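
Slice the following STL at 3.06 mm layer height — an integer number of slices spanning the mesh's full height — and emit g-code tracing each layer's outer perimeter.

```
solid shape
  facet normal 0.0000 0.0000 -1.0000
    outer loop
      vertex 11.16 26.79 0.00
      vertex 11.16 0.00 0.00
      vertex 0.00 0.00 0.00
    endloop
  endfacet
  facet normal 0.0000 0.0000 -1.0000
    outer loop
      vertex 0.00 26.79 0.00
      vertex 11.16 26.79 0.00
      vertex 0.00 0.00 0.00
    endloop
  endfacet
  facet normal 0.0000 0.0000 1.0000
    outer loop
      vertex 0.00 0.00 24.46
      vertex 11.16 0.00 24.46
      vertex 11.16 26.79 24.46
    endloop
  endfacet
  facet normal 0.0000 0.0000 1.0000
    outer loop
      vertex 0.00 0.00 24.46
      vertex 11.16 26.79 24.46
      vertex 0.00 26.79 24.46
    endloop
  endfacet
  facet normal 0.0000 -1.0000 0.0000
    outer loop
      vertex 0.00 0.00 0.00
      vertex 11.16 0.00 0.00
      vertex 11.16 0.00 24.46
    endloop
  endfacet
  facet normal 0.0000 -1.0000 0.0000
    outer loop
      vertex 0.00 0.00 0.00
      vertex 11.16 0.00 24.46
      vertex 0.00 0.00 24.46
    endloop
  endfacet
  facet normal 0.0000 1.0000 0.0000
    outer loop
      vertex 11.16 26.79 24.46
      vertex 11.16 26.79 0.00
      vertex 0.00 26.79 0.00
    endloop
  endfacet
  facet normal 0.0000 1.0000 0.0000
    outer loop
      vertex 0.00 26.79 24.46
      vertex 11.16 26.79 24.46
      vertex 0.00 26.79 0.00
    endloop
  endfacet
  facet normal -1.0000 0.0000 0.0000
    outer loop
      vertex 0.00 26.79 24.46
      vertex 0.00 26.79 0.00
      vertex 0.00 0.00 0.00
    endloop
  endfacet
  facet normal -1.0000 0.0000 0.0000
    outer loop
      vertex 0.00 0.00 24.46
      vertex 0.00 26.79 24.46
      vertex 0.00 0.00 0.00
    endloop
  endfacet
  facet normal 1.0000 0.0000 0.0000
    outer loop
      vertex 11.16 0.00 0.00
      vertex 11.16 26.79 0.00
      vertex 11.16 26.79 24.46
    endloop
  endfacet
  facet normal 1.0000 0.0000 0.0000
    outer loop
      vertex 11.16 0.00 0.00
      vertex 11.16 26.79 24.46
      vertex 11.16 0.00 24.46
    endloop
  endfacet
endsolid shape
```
; perimeter-only toolpath
G21 ; units = mm
G90 ; absolute positioning
G28 ; home
; layer 1
G0 Z3.06
G0 X0.00 Y0.00
G1 X11.16 Y0.00
G1 X11.16 Y26.79
G1 X0.00 Y26.79
G1 X0.00 Y0.00
; layer 2
G0 Z6.12
G0 X0.00 Y0.00
G1 X11.16 Y0.00
G1 X11.16 Y26.79
G1 X0.00 Y26.79
G1 X0.00 Y0.00
; layer 3
G0 Z9.17
G0 X0.00 Y0.00
G1 X11.16 Y0.00
G1 X11.16 Y26.79
G1 X0.00 Y26.79
G1 X0.00 Y0.00
; layer 4
G0 Z12.23
G0 X0.00 Y0.00
G1 X11.16 Y0.00
G1 X11.16 Y26.79
G1 X0.00 Y26.79
G1 X0.00 Y0.00
; layer 5
G0 Z15.29
G0 X0.00 Y0.00
G1 X11.16 Y0.00
G1 X11.16 Y26.79
G1 X0.00 Y26.79
G1 X0.00 Y0.00
; layer 6
G0 Z18.34
G0 X0.00 Y0.00
G1 X11.16 Y0.00
G1 X11.16 Y26.79
G1 X0.00 Y26.79
G1 X0.00 Y0.00
; layer 7
G0 Z21.40
G0 X0.00 Y0.00
G1 X11.16 Y0.00
G1 X11.16 Y26.79
G1 X0.00 Y26.79
G1 X0.00 Y0.00
; layer 8
G0 Z24.46
G0 X0.00 Y0.00
G1 X11.16 Y0.00
G1 X11.16 Y26.79
G1 X0.00 Y26.79
G1 X0.00 Y0.00
M2 ; end

The solid is a rectangular box, roughly 11.2 × 26.8 mm footprint and 24.5 mm tall. Slicing at Δz = 3.06 mm — 8 equal slices spanning the solid's height, so layer i sits at z = i·h/8 — gives 8 non-empty perimeters. Each is a 4-segment closed polygon; G0 lifts to the layer z and rapids to the start vertex, then G1 traces the edges.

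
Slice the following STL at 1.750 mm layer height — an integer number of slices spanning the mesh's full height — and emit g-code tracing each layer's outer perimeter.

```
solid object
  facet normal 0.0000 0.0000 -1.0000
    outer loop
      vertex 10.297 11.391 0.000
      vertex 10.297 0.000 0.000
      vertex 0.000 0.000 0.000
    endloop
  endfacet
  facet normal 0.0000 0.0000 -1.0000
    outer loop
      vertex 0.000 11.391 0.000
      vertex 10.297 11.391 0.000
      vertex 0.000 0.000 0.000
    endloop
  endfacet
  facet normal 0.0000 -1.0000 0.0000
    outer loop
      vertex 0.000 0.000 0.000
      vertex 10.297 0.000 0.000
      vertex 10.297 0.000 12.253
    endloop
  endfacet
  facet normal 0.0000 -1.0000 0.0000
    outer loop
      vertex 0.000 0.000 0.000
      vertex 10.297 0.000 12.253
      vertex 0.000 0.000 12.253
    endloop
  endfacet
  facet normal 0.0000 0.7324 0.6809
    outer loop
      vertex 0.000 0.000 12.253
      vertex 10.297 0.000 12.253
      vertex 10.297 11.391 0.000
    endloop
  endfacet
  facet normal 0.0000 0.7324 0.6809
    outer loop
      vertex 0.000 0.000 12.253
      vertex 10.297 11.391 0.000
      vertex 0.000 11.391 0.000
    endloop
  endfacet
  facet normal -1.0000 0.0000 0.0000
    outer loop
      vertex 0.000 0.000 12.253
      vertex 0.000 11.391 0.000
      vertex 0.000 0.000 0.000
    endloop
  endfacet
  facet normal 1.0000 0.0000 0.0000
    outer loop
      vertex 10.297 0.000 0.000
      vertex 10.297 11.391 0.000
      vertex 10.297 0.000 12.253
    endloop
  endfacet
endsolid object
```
; perimeter-only toolpath
G21 ; units = mm
G90 ; absolute positioning
G28 ; home
; layer 1
G0 Z1.750
G0 X0.000 Y0.000
G1 X10.297 Y0.000
G1 X10.297 Y9.764
G1 X0.000 Y9.764
G1 X0.000 Y0.000
; layer 2
G0 Z3.501
G0 X0.000 Y0.000
G1 X10.297 Y0.000
G1 X10.297 Y8.136
G1 X0.000 Y8.136
G1 X0.000 Y0.000
; layer 3
G0 Z5.251
G0 X0.000 Y0.000
G1 X10.297 Y0.000
G1 X10.297 Y6.509
G1 X0.000 Y6.509
G1 X0.000 Y0.000
; layer 4
G0 Z7.002
G0 X0.000 Y0.000
G1 X10.297 Y0.000
G1 X10.297 Y4.882
G1 X0.000 Y4.882
G1 X0.000 Y0.000
; layer 5
G0 Z8.752
G0 X0.000 Y0.000
G1 X10.297 Y0.000
G1 X10.297 Y3.255
G1 X0.000 Y3.255
G1 X0.000 Y0.000
; layer 6
G0 Z10.503
G0 X0.000 Y0.000
G1 X10.297 Y0.000
G1 X10.297 Y1.627
G1 X0.000 Y1.627
G1 X0.000 Y0.000
M2 ; end

The solid is a wedge (ramp): 10.3 × 11.4 mm base, rising to 12.3 mm along the y=0 edge and sloping linearly to z=0 at y=11.4. Slicing at Δz = 1.750 mm — 7 equal slices spanning the solid's height, so layer i sits at z = i·h/7 — gives 6 non-empty perimeters. Each is a 4-segment closed polygon; G0 lifts to the layer z and rapids to the start vertex, then G1 traces the edges. The cross-section shrinks linearly with z (the slice at the apex is degenerate and omitted).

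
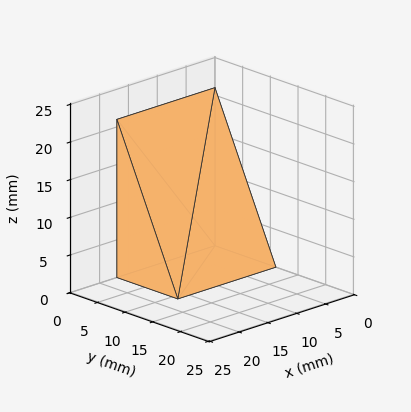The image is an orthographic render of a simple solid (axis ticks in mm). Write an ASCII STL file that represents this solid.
Reading the render: the shape is a wedge (ramp): 17 × 11 mm base, rising to 21 mm along the y=0 edge and sloping linearly to z=0 at y=11 (dimensions read to the nearest mm from the axis ticks). For the STL, each face is triangulated and given an outward normal.

solid part
  facet normal 0.0000 0.0000 -1.0000
    outer loop
      vertex 17.00 11.00 0.00
      vertex 17.00 0.00 0.00
      vertex 0.00 0.00 0.00
    endloop
  endfacet
  facet normal 0.0000 0.0000 -1.0000
    outer loop
      vertex 0.00 11.00 0.00
      vertex 17.00 11.00 0.00
      vertex 0.00 0.00 0.00
    endloop
  endfacet
  facet normal 0.0000 -1.0000 0.0000
    outer loop
      vertex 0.00 0.00 0.00
      vertex 17.00 0.00 0.00
      vertex 17.00 0.00 21.00
    endloop
  endfacet
  facet normal 0.0000 -1.0000 0.0000
    outer loop
      vertex 0.00 0.00 0.00
      vertex 17.00 0.00 21.00
      vertex 0.00 0.00 21.00
    endloop
  endfacet
  facet normal 0.0000 0.8858 0.4640
    outer loop
      vertex 0.00 0.00 21.00
      vertex 17.00 0.00 21.00
      vertex 17.00 11.00 0.00
    endloop
  endfacet
  facet normal 0.0000 0.8858 0.4640
    outer loop
      vertex 0.00 0.00 21.00
      vertex 17.00 11.00 0.00
      vertex 0.00 11.00 0.00
    endloop
  endfacet
  facet normal -1.0000 0.0000 0.0000
    outer loop
      vertex 0.00 0.00 21.00
      vertex 0.00 11.00 0.00
      vertex 0.00 0.00 0.00
    endloop
  endfacet
  facet normal 1.0000 0.0000 0.0000
    outer loop
      vertex 17.00 0.00 0.00
      vertex 17.00 11.00 0.00
      vertex 17.00 0.00 21.00
    endloop
  endfacet
endsolid part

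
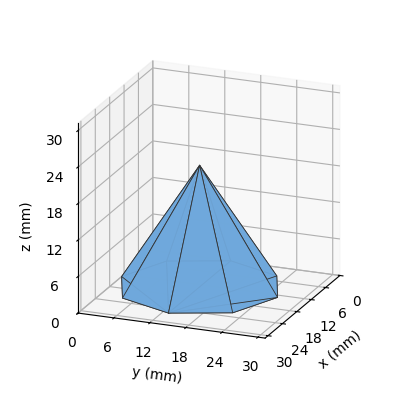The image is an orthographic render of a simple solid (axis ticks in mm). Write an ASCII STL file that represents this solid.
Reading the render: the shape is a regular 8-sided pyramid, base circumscribed radius ≈ 13 mm, apex at z ≈ 20 mm (dimensions read to the nearest mm from the axis ticks). For the STL, each face is triangulated and given an outward normal.

solid part
  facet normal 0.0000 0.0000 -1.0000
    outer loop
      vertex 13.000 26.000 0.000
      vertex 22.192 22.192 0.000
      vertex 26.000 13.000 0.000
    endloop
  endfacet
  facet normal 0.0000 0.0000 -1.0000
    outer loop
      vertex 3.808 22.192 0.000
      vertex 13.000 26.000 0.000
      vertex 26.000 13.000 0.000
    endloop
  endfacet
  facet normal 0.0000 0.0000 -1.0000
    outer loop
      vertex 0.000 13.000 0.000
      vertex 3.808 22.192 0.000
      vertex 26.000 13.000 0.000
    endloop
  endfacet
  facet normal 0.0000 0.0000 -1.0000
    outer loop
      vertex 3.808 3.808 0.000
      vertex 0.000 13.000 0.000
      vertex 26.000 13.000 0.000
    endloop
  endfacet
  facet normal 0.0000 0.0000 -1.0000
    outer loop
      vertex 13.000 0.000 0.000
      vertex 3.808 3.808 0.000
      vertex 26.000 13.000 0.000
    endloop
  endfacet
  facet normal 0.0000 0.0000 -1.0000
    outer loop
      vertex 22.192 3.808 0.000
      vertex 13.000 0.000 0.000
      vertex 26.000 13.000 0.000
    endloop
  endfacet
  facet normal 0.7920 0.3281 0.5148
    outer loop
      vertex 26.000 13.000 0.000
      vertex 22.192 22.192 0.000
      vertex 13.000 13.000 20.000
    endloop
  endfacet
  facet normal 0.3281 0.7920 0.5148
    outer loop
      vertex 22.192 22.192 0.000
      vertex 13.000 26.000 0.000
      vertex 13.000 13.000 20.000
    endloop
  endfacet
  facet normal -0.3281 0.7920 0.5148
    outer loop
      vertex 13.000 26.000 0.000
      vertex 3.808 22.192 0.000
      vertex 13.000 13.000 20.000
    endloop
  endfacet
  facet normal -0.7920 0.3281 0.5148
    outer loop
      vertex 3.808 22.192 0.000
      vertex 0.000 13.000 0.000
      vertex 13.000 13.000 20.000
    endloop
  endfacet
  facet normal -0.7920 -0.3281 0.5148
    outer loop
      vertex 0.000 13.000 0.000
      vertex 3.808 3.808 0.000
      vertex 13.000 13.000 20.000
    endloop
  endfacet
  facet normal -0.3281 -0.7920 0.5148
    outer loop
      vertex 3.808 3.808 0.000
      vertex 13.000 0.000 0.000
      vertex 13.000 13.000 20.000
    endloop
  endfacet
  facet normal 0.3281 -0.7920 0.5148
    outer loop
      vertex 13.000 0.000 0.000
      vertex 22.192 3.808 0.000
      vertex 13.000 13.000 20.000
    endloop
  endfacet
  facet normal 0.7920 -0.3281 0.5148
    outer loop
      vertex 22.192 3.808 0.000
      vertex 26.000 13.000 0.000
      vertex 13.000 13.000 20.000
    endloop
  endfacet
endsolid part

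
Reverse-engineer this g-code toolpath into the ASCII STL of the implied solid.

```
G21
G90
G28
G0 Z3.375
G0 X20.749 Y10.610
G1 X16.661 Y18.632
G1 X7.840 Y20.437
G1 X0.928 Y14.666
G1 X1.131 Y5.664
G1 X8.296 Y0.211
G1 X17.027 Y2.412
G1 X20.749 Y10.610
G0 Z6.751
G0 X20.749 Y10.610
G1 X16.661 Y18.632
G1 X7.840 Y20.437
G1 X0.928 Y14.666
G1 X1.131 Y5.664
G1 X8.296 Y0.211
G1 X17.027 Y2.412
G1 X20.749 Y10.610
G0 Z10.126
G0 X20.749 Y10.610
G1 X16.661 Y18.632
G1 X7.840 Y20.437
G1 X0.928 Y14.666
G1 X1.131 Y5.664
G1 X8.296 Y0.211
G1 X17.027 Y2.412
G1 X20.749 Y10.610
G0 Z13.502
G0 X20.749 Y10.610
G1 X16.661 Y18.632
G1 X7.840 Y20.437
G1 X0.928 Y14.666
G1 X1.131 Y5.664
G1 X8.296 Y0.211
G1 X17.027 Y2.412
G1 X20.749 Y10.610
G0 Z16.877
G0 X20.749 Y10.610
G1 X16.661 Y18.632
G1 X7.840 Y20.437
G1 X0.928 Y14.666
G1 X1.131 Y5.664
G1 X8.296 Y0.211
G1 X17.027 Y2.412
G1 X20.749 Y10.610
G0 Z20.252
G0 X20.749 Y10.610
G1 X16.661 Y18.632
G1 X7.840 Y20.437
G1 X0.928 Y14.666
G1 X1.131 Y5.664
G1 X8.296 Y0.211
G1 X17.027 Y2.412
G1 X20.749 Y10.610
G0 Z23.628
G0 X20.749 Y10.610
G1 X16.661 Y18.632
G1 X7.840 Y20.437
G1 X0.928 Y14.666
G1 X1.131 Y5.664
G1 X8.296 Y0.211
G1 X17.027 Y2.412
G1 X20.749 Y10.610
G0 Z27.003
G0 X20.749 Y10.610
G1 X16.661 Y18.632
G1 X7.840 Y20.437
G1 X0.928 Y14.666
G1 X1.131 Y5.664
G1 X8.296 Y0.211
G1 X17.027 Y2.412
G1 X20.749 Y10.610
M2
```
solid part
  facet normal 0.0000 0.0000 -1.0000
    outer loop
      vertex 7.840 20.437 0.000
      vertex 16.661 18.632 0.000
      vertex 20.749 10.610 0.000
    endloop
  endfacet
  facet normal 0.0000 0.0000 -1.0000
    outer loop
      vertex 0.928 14.666 0.000
      vertex 7.840 20.437 0.000
      vertex 20.749 10.610 0.000
    endloop
  endfacet
  facet normal 0.0000 0.0000 -1.0000
    outer loop
      vertex 1.131 5.664 0.000
      vertex 0.928 14.666 0.000
      vertex 20.749 10.610 0.000
    endloop
  endfacet
  facet normal 0.0000 0.0000 -1.0000
    outer loop
      vertex 8.296 0.211 0.000
      vertex 1.131 5.664 0.000
      vertex 20.749 10.610 0.000
    endloop
  endfacet
  facet normal 0.0000 0.0000 -1.0000
    outer loop
      vertex 17.027 2.412 0.000
      vertex 8.296 0.211 0.000
      vertex 20.749 10.610 0.000
    endloop
  endfacet
  facet normal 0.0000 0.0000 1.0000
    outer loop
      vertex 20.749 10.610 27.003
      vertex 16.661 18.632 27.003
      vertex 7.840 20.437 27.003
    endloop
  endfacet
  facet normal 0.0000 0.0000 1.0000
    outer loop
      vertex 20.749 10.610 27.003
      vertex 7.840 20.437 27.003
      vertex 0.928 14.666 27.003
    endloop
  endfacet
  facet normal 0.0000 0.0000 1.0000
    outer loop
      vertex 20.749 10.610 27.003
      vertex 0.928 14.666 27.003
      vertex 1.131 5.664 27.003
    endloop
  endfacet
  facet normal 0.0000 0.0000 1.0000
    outer loop
      vertex 20.749 10.610 27.003
      vertex 1.131 5.664 27.003
      vertex 8.296 0.211 27.003
    endloop
  endfacet
  facet normal 0.0000 0.0000 1.0000
    outer loop
      vertex 20.749 10.610 27.003
      vertex 8.296 0.211 27.003
      vertex 17.027 2.412 27.003
    endloop
  endfacet
  facet normal 0.8910 0.4540 0.0000
    outer loop
      vertex 20.749 10.610 0.000
      vertex 16.661 18.632 0.000
      vertex 16.661 18.632 27.003
    endloop
  endfacet
  facet normal 0.8910 0.4540 0.0000
    outer loop
      vertex 20.749 10.610 0.000
      vertex 16.661 18.632 27.003
      vertex 20.749 10.610 27.003
    endloop
  endfacet
  facet normal 0.2005 0.9797 0.0000
    outer loop
      vertex 16.661 18.632 0.000
      vertex 7.840 20.437 0.000
      vertex 7.840 20.437 27.003
    endloop
  endfacet
  facet normal 0.2005 0.9797 0.0000
    outer loop
      vertex 16.661 18.632 0.000
      vertex 7.840 20.437 27.003
      vertex 16.661 18.632 27.003
    endloop
  endfacet
  facet normal -0.6409 0.7676 0.0000
    outer loop
      vertex 7.840 20.437 0.000
      vertex 0.928 14.666 0.000
      vertex 0.928 14.666 27.003
    endloop
  endfacet
  facet normal -0.6409 0.7676 0.0000
    outer loop
      vertex 7.840 20.437 0.000
      vertex 0.928 14.666 27.003
      vertex 7.840 20.437 27.003
    endloop
  endfacet
  facet normal -0.9997 -0.0225 0.0000
    outer loop
      vertex 0.928 14.666 0.000
      vertex 1.131 5.664 0.000
      vertex 1.131 5.664 27.003
    endloop
  endfacet
  facet normal -0.9997 -0.0225 0.0000
    outer loop
      vertex 0.928 14.666 0.000
      vertex 1.131 5.664 27.003
      vertex 0.928 14.666 27.003
    endloop
  endfacet
  facet normal -0.6056 -0.7958 0.0000
    outer loop
      vertex 1.131 5.664 0.000
      vertex 8.296 0.211 0.000
      vertex 8.296 0.211 27.003
    endloop
  endfacet
  facet normal -0.6056 -0.7958 0.0000
    outer loop
      vertex 1.131 5.664 0.000
      vertex 8.296 0.211 27.003
      vertex 1.131 5.664 27.003
    endloop
  endfacet
  facet normal 0.2444 -0.9697 0.0000
    outer loop
      vertex 8.296 0.211 0.000
      vertex 17.027 2.412 0.000
      vertex 17.027 2.412 27.003
    endloop
  endfacet
  facet normal 0.2444 -0.9697 0.0000
    outer loop
      vertex 8.296 0.211 0.000
      vertex 17.027 2.412 27.003
      vertex 8.296 0.211 27.003
    endloop
  endfacet
  facet normal 0.9105 -0.4134 0.0000
    outer loop
      vertex 17.027 2.412 0.000
      vertex 20.749 10.610 0.000
      vertex 20.749 10.610 27.003
    endloop
  endfacet
  facet normal 0.9105 -0.4134 0.0000
    outer loop
      vertex 17.027 2.412 0.000
      vertex 20.749 10.610 27.003
      vertex 17.027 2.412 27.003
    endloop
  endfacet
endsolid part

The G0 Z moves step by Δz≈3.375 mm. Every layer's G1 loop is the same polygon, so the solid is a straight extrusion of it from z=0 to z≈27. Closing with flat bottom and top caps and triangulating gives 24 facets — a regular 7-sided prism (a cylinder approximated with 7 flat sides), circumscribed radius ≈ 10.4 mm, height ≈ 27 mm.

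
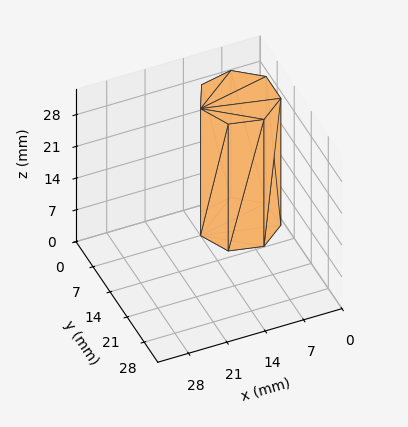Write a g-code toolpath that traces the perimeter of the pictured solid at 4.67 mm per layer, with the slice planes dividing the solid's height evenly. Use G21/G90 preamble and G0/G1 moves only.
Reading the render: the shape is a regular 7-sided prism (a cylinder approximated with 7 flat sides), circumscribed radius ≈ 7 mm, height ≈ 28 mm (dimensions read to the nearest mm from the axis ticks). For the g-code, the solid's height is divided into equal slices at the stated Δz and each level perimeter traced with G1 moves after a G0 lift.

; perimeter-only toolpath
G21 ; units = mm
G90 ; absolute positioning
G28 ; home
; layer 1
G0 Z4.67
G0 X14.00 Y7.00
G1 X11.36 Y12.47
G1 X5.44 Y13.82
G1 X0.69 Y10.04
G1 X0.69 Y3.96
G1 X5.44 Y0.18
G1 X11.36 Y1.53
G1 X14.00 Y7.00
; layer 2
G0 Z9.33
G0 X14.00 Y7.00
G1 X11.36 Y12.47
G1 X5.44 Y13.82
G1 X0.69 Y10.04
G1 X0.69 Y3.96
G1 X5.44 Y0.18
G1 X11.36 Y1.53
G1 X14.00 Y7.00
; layer 3
G0 Z14.00
G0 X14.00 Y7.00
G1 X11.36 Y12.47
G1 X5.44 Y13.82
G1 X0.69 Y10.04
G1 X0.69 Y3.96
G1 X5.44 Y0.18
G1 X11.36 Y1.53
G1 X14.00 Y7.00
; layer 4
G0 Z18.67
G0 X14.00 Y7.00
G1 X11.36 Y12.47
G1 X5.44 Y13.82
G1 X0.69 Y10.04
G1 X0.69 Y3.96
G1 X5.44 Y0.18
G1 X11.36 Y1.53
G1 X14.00 Y7.00
; layer 5
G0 Z23.33
G0 X14.00 Y7.00
G1 X11.36 Y12.47
G1 X5.44 Y13.82
G1 X0.69 Y10.04
G1 X0.69 Y3.96
G1 X5.44 Y0.18
G1 X11.36 Y1.53
G1 X14.00 Y7.00
; layer 6
G0 Z28.00
G0 X14.00 Y7.00
G1 X11.36 Y12.47
G1 X5.44 Y13.82
G1 X0.69 Y10.04
G1 X0.69 Y3.96
G1 X5.44 Y0.18
G1 X11.36 Y1.53
G1 X14.00 Y7.00
M2 ; end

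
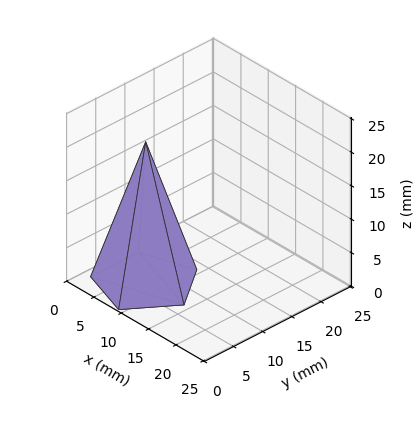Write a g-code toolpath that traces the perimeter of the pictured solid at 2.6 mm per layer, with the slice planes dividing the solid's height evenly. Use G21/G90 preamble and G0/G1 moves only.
Reading the render: the shape is a regular 5-sided pyramid, base circumscribed radius ≈ 7 mm, apex at z ≈ 21 mm (dimensions read to the nearest mm from the axis ticks). For the g-code, the solid's height is divided into equal slices at the stated Δz and each level perimeter traced with G1 moves after a G0 lift.

; perimeter-only toolpath
G21 ; units = mm
G90 ; absolute positioning
G28 ; home
; layer 1
G0 Z2.6
G0 X13.1 Y7.0
G1 X8.9 Y12.9
G1 X2.0 Y10.6
G1 X2.0 Y3.4
G1 X8.9 Y1.1
G1 X13.1 Y7.0
; layer 2
G0 Z5.2
G0 X12.2 Y7.0
G1 X8.6 Y12.0
G1 X2.7 Y10.1
G1 X2.7 Y3.9
G1 X8.6 Y2.0
G1 X12.2 Y7.0
; layer 3
G0 Z7.9
G0 X11.4 Y7.0
G1 X8.4 Y11.2
G1 X3.4 Y9.6
G1 X3.4 Y4.4
G1 X8.4 Y2.8
G1 X11.4 Y7.0
; layer 4
G0 Z10.5
G0 X10.5 Y7.0
G1 X8.1 Y10.3
G1 X4.2 Y9.1
G1 X4.2 Y5.0
G1 X8.1 Y3.6
G1 X10.5 Y7.0
; layer 5
G0 Z13.1
G0 X9.6 Y7.0
G1 X7.8 Y9.5
G1 X4.9 Y8.5
G1 X4.9 Y5.5
G1 X7.8 Y4.5
G1 X9.6 Y7.0
; layer 6
G0 Z15.8
G0 X8.8 Y7.0
G1 X7.5 Y8.7
G1 X5.6 Y8.0
G1 X5.6 Y6.0
G1 X7.5 Y5.3
G1 X8.8 Y7.0
; layer 7
G0 Z18.4
G0 X7.9 Y7.0
G1 X7.3 Y7.8
G1 X6.3 Y7.5
G1 X6.3 Y6.5
G1 X7.3 Y6.2
G1 X7.9 Y7.0
M2 ; end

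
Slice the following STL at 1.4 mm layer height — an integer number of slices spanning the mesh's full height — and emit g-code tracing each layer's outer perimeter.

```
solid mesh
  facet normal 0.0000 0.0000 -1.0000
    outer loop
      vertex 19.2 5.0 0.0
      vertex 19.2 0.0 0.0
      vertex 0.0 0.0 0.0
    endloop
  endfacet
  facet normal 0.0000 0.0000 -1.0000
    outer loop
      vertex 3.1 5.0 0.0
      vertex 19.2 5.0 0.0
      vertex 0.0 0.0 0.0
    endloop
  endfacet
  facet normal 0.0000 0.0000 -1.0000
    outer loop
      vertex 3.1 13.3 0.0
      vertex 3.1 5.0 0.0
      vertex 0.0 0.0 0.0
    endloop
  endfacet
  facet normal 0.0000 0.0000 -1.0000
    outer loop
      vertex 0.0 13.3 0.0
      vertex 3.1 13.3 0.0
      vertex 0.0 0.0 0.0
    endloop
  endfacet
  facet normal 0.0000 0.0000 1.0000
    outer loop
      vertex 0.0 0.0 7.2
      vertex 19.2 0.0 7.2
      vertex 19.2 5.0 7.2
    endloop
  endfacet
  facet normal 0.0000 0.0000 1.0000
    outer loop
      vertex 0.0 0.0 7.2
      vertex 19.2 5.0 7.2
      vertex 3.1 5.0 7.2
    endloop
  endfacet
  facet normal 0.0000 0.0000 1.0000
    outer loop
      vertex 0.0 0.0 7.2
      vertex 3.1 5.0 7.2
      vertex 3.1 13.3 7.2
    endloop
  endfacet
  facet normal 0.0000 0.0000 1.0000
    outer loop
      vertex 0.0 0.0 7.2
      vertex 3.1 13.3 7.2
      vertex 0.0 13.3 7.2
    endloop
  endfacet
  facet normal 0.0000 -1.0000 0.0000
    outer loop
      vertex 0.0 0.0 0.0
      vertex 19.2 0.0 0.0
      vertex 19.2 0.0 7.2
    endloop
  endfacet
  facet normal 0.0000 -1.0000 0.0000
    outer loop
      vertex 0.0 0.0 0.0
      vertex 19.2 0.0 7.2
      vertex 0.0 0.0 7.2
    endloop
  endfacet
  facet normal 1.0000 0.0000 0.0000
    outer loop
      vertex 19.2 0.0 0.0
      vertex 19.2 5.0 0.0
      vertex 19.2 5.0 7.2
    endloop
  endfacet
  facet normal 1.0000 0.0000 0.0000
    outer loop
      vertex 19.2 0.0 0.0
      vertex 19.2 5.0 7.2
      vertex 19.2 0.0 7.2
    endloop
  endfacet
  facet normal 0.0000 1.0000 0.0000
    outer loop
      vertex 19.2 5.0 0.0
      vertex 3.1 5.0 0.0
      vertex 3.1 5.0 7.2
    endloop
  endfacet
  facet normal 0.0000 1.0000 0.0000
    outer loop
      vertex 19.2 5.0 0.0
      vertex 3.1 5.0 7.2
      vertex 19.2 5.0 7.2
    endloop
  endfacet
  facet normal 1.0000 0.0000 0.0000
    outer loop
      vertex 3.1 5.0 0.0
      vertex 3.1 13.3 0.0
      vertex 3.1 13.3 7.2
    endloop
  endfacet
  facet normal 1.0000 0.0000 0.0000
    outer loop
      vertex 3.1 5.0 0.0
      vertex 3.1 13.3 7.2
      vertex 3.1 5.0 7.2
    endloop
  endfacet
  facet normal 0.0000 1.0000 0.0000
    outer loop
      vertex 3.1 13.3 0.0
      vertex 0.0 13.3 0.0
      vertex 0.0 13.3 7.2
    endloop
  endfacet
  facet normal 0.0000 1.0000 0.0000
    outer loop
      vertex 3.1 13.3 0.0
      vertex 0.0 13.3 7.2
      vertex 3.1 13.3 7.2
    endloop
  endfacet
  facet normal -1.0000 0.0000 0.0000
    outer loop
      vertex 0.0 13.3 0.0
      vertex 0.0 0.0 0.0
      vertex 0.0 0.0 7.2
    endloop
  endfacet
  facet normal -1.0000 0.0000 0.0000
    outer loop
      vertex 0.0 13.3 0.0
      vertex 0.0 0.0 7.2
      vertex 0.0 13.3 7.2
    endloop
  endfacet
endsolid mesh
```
; perimeter-only toolpath
G21 ; units = mm
G90 ; absolute positioning
G28 ; home
; layer 1
G0 Z1.4
G0 X0.0 Y0.0
G1 X19.2 Y0.0
G1 X19.2 Y5.0
G1 X3.1 Y5.0
G1 X3.1 Y13.3
G1 X0.0 Y13.3
G1 X0.0 Y0.0
; layer 2
G0 Z2.9
G0 X0.0 Y0.0
G1 X19.2 Y0.0
G1 X19.2 Y5.0
G1 X3.1 Y5.0
G1 X3.1 Y13.3
G1 X0.0 Y13.3
G1 X0.0 Y0.0
; layer 3
G0 Z4.3
G0 X0.0 Y0.0
G1 X19.2 Y0.0
G1 X19.2 Y5.0
G1 X3.1 Y5.0
G1 X3.1 Y13.3
G1 X0.0 Y13.3
G1 X0.0 Y0.0
; layer 4
G0 Z5.8
G0 X0.0 Y0.0
G1 X19.2 Y0.0
G1 X19.2 Y5.0
G1 X3.1 Y5.0
G1 X3.1 Y13.3
G1 X0.0 Y13.3
G1 X0.0 Y0.0
; layer 5
G0 Z7.2
G0 X0.0 Y0.0
G1 X19.2 Y0.0
G1 X19.2 Y5.0
G1 X3.1 Y5.0
G1 X3.1 Y13.3
G1 X0.0 Y13.3
G1 X0.0 Y0.0
M2 ; end

The solid is an L-shaped prism: outer 19.2 × 13.3 mm, arm thicknesses ≈ 5 mm (horizontal) and 3.1 mm (vertical), extruded 7.2 mm in z. Slicing at Δz = 1.4 mm — 5 equal slices spanning the solid's height, so layer i sits at z = i·h/5 — gives 5 non-empty perimeters. Each is a 6-segment closed polygon; G0 lifts to the layer z and rapids to the start vertex, then G1 traces the edges.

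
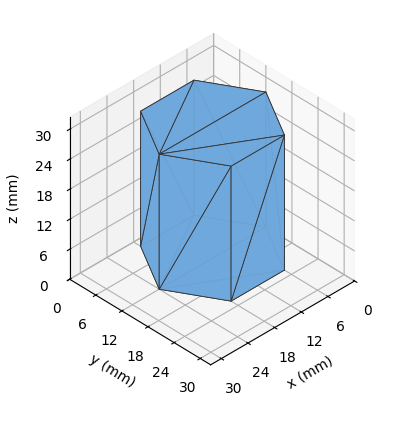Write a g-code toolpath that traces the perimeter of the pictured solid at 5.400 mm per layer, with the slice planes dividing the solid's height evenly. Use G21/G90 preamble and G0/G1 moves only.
Reading the render: the shape is a regular 6-sided prism (a cylinder approximated with 6 flat sides), circumscribed radius ≈ 12 mm, height ≈ 27 mm (dimensions read to the nearest mm from the axis ticks). For the g-code, the solid's height is divided into equal slices at the stated Δz and each level perimeter traced with G1 moves after a G0 lift.

; perimeter-only toolpath
G21 ; units = mm
G90 ; absolute positioning
G28 ; home
; layer 1
G0 Z5.400
G0 X24.000 Y12.000
G1 X18.000 Y22.392
G1 X6.000 Y22.392
G1 X0.000 Y12.000
G1 X6.000 Y1.608
G1 X18.000 Y1.608
G1 X24.000 Y12.000
; layer 2
G0 Z10.800
G0 X24.000 Y12.000
G1 X18.000 Y22.392
G1 X6.000 Y22.392
G1 X0.000 Y12.000
G1 X6.000 Y1.608
G1 X18.000 Y1.608
G1 X24.000 Y12.000
; layer 3
G0 Z16.200
G0 X24.000 Y12.000
G1 X18.000 Y22.392
G1 X6.000 Y22.392
G1 X0.000 Y12.000
G1 X6.000 Y1.608
G1 X18.000 Y1.608
G1 X24.000 Y12.000
; layer 4
G0 Z21.600
G0 X24.000 Y12.000
G1 X18.000 Y22.392
G1 X6.000 Y22.392
G1 X0.000 Y12.000
G1 X6.000 Y1.608
G1 X18.000 Y1.608
G1 X24.000 Y12.000
; layer 5
G0 Z27.000
G0 X24.000 Y12.000
G1 X18.000 Y22.392
G1 X6.000 Y22.392
G1 X0.000 Y12.000
G1 X6.000 Y1.608
G1 X18.000 Y1.608
G1 X24.000 Y12.000
M2 ; end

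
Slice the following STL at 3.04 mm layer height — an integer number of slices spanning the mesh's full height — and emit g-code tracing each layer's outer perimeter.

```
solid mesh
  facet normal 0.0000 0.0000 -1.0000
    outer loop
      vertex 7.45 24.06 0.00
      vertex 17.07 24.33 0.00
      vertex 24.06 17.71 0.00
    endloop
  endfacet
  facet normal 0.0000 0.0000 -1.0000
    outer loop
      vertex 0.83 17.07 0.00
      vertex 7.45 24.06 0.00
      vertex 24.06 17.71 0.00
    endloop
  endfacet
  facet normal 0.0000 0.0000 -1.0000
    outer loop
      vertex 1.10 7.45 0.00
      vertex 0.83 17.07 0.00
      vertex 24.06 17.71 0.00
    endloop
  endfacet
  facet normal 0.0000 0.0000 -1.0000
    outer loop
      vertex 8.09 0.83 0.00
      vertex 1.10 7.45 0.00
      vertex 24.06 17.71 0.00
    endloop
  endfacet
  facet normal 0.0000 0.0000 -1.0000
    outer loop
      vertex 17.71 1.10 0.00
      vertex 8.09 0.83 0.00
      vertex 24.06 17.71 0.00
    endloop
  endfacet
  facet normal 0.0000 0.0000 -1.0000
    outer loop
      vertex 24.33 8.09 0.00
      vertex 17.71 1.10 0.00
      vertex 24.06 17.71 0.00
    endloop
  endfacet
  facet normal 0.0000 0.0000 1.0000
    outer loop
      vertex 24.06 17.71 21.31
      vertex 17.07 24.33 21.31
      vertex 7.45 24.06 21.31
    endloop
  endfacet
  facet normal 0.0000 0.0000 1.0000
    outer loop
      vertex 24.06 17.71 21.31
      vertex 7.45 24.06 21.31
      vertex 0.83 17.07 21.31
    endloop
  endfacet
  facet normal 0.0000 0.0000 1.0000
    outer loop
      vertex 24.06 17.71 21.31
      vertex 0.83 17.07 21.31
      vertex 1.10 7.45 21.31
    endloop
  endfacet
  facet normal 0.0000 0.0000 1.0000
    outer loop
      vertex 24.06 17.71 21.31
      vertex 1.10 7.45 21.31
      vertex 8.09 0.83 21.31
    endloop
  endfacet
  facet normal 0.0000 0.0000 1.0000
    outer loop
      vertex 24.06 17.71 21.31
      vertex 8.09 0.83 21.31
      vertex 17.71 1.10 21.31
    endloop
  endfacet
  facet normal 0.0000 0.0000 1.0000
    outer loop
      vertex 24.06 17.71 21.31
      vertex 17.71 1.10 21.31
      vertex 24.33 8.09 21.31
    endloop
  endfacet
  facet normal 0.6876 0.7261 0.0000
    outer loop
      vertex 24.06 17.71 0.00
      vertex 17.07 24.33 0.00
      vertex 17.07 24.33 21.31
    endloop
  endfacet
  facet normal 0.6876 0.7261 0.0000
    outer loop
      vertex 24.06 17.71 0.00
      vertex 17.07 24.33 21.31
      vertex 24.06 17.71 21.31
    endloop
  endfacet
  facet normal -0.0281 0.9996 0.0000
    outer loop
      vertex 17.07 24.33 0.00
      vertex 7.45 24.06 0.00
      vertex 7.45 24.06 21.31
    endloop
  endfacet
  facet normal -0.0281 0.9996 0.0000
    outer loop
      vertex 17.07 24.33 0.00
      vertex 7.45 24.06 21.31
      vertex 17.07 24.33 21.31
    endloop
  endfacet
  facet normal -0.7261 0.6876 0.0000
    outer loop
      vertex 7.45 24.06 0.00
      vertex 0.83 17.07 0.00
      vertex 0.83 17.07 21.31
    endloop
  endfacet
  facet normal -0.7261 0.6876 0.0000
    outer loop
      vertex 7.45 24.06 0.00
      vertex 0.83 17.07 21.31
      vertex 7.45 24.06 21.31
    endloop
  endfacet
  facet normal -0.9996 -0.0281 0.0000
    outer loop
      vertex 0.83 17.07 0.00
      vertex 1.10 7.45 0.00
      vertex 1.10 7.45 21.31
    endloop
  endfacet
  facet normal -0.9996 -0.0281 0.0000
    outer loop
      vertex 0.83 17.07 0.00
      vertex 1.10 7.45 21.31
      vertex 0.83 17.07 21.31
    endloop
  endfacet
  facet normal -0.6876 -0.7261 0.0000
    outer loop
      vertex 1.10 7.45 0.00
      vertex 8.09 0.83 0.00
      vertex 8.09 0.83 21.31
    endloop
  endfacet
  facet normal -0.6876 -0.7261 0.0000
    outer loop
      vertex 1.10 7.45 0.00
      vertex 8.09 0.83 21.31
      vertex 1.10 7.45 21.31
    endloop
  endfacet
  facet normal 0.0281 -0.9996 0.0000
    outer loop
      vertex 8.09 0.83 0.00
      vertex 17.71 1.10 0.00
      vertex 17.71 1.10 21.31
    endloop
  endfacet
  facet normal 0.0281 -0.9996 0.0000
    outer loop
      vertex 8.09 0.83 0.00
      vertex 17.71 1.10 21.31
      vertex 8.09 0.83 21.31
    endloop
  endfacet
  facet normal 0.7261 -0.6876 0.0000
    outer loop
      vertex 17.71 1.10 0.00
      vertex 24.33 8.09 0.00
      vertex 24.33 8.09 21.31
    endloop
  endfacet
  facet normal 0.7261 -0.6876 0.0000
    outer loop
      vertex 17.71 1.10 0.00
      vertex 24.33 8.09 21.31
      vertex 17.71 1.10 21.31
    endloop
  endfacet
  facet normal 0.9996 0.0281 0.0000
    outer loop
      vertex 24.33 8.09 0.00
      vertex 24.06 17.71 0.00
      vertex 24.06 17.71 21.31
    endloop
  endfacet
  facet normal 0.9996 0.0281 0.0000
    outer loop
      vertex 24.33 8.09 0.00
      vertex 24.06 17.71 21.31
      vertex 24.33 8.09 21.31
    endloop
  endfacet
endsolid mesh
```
; perimeter-only toolpath
G21 ; units = mm
G90 ; absolute positioning
G28 ; home
; layer 1
G0 Z3.04
G0 X24.06 Y17.71
G1 X17.07 Y24.33
G1 X7.45 Y24.06
G1 X0.83 Y17.07
G1 X1.10 Y7.45
G1 X8.09 Y0.83
G1 X17.71 Y1.10
G1 X24.33 Y8.09
G1 X24.06 Y17.71
; layer 2
G0 Z6.09
G0 X24.06 Y17.71
G1 X17.07 Y24.33
G1 X7.45 Y24.06
G1 X0.83 Y17.07
G1 X1.10 Y7.45
G1 X8.09 Y0.83
G1 X17.71 Y1.10
G1 X24.33 Y8.09
G1 X24.06 Y17.71
; layer 3
G0 Z9.13
G0 X24.06 Y17.71
G1 X17.07 Y24.33
G1 X7.45 Y24.06
G1 X0.83 Y17.07
G1 X1.10 Y7.45
G1 X8.09 Y0.83
G1 X17.71 Y1.10
G1 X24.33 Y8.09
G1 X24.06 Y17.71
; layer 4
G0 Z12.18
G0 X24.06 Y17.71
G1 X17.07 Y24.33
G1 X7.45 Y24.06
G1 X0.83 Y17.07
G1 X1.10 Y7.45
G1 X8.09 Y0.83
G1 X17.71 Y1.10
G1 X24.33 Y8.09
G1 X24.06 Y17.71
; layer 5
G0 Z15.22
G0 X24.06 Y17.71
G1 X17.07 Y24.33
G1 X7.45 Y24.06
G1 X0.83 Y17.07
G1 X1.10 Y7.45
G1 X8.09 Y0.83
G1 X17.71 Y1.10
G1 X24.33 Y8.09
G1 X24.06 Y17.71
; layer 6
G0 Z18.27
G0 X24.06 Y17.71
G1 X17.07 Y24.33
G1 X7.45 Y24.06
G1 X0.83 Y17.07
G1 X1.10 Y7.45
G1 X8.09 Y0.83
G1 X17.71 Y1.10
G1 X24.33 Y8.09
G1 X24.06 Y17.71
; layer 7
G0 Z21.31
G0 X24.06 Y17.71
G1 X17.07 Y24.33
G1 X7.45 Y24.06
G1 X0.83 Y17.07
G1 X1.10 Y7.45
G1 X8.09 Y0.83
G1 X17.71 Y1.10
G1 X24.33 Y8.09
G1 X24.06 Y17.71
M2 ; end

The solid is a regular 8-sided prism (a cylinder approximated with 8 flat sides), circumscribed radius ≈ 12.6 mm, height ≈ 21.3 mm. Slicing at Δz = 3.04 mm — 7 equal slices spanning the solid's height, so layer i sits at z = i·h/7 — gives 7 non-empty perimeters. Each is a 8-segment closed polygon; G0 lifts to the layer z and rapids to the start vertex, then G1 traces the edges.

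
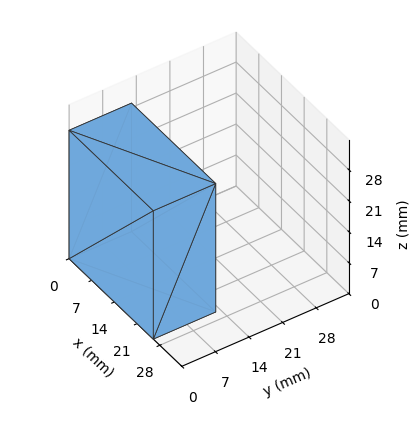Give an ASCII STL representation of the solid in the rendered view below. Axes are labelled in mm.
Reading the render: the shape is a rectangular box, roughly 26 × 13 mm footprint and 29 mm tall (dimensions read to the nearest mm from the axis ticks). For the STL, each face is triangulated and given an outward normal.

solid part
  facet normal 0.0000 0.0000 -1.0000
    outer loop
      vertex 26.00 13.00 0.00
      vertex 26.00 0.00 0.00
      vertex 0.00 0.00 0.00
    endloop
  endfacet
  facet normal 0.0000 0.0000 -1.0000
    outer loop
      vertex 0.00 13.00 0.00
      vertex 26.00 13.00 0.00
      vertex 0.00 0.00 0.00
    endloop
  endfacet
  facet normal 0.0000 0.0000 1.0000
    outer loop
      vertex 0.00 0.00 29.00
      vertex 26.00 0.00 29.00
      vertex 26.00 13.00 29.00
    endloop
  endfacet
  facet normal 0.0000 0.0000 1.0000
    outer loop
      vertex 0.00 0.00 29.00
      vertex 26.00 13.00 29.00
      vertex 0.00 13.00 29.00
    endloop
  endfacet
  facet normal 0.0000 -1.0000 0.0000
    outer loop
      vertex 0.00 0.00 0.00
      vertex 26.00 0.00 0.00
      vertex 26.00 0.00 29.00
    endloop
  endfacet
  facet normal 0.0000 -1.0000 0.0000
    outer loop
      vertex 0.00 0.00 0.00
      vertex 26.00 0.00 29.00
      vertex 0.00 0.00 29.00
    endloop
  endfacet
  facet normal 0.0000 1.0000 0.0000
    outer loop
      vertex 26.00 13.00 29.00
      vertex 26.00 13.00 0.00
      vertex 0.00 13.00 0.00
    endloop
  endfacet
  facet normal 0.0000 1.0000 0.0000
    outer loop
      vertex 0.00 13.00 29.00
      vertex 26.00 13.00 29.00
      vertex 0.00 13.00 0.00
    endloop
  endfacet
  facet normal -1.0000 0.0000 0.0000
    outer loop
      vertex 0.00 13.00 29.00
      vertex 0.00 13.00 0.00
      vertex 0.00 0.00 0.00
    endloop
  endfacet
  facet normal -1.0000 0.0000 0.0000
    outer loop
      vertex 0.00 0.00 29.00
      vertex 0.00 13.00 29.00
      vertex 0.00 0.00 0.00
    endloop
  endfacet
  facet normal 1.0000 0.0000 0.0000
    outer loop
      vertex 26.00 0.00 0.00
      vertex 26.00 13.00 0.00
      vertex 26.00 13.00 29.00
    endloop
  endfacet
  facet normal 1.0000 0.0000 0.0000
    outer loop
      vertex 26.00 0.00 0.00
      vertex 26.00 13.00 29.00
      vertex 26.00 0.00 29.00
    endloop
  endfacet
endsolid part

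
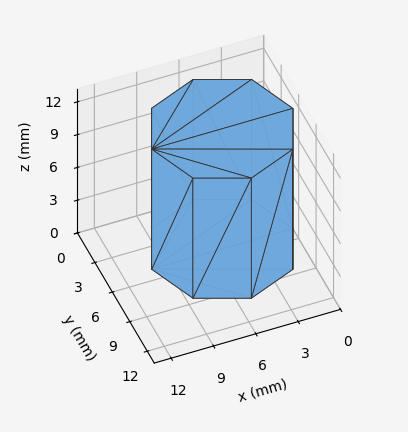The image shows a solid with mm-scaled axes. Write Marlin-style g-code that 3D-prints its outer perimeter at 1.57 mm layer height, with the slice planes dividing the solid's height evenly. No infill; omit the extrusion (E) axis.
Reading the render: the shape is a regular 8-sided prism (a cylinder approximated with 8 flat sides), circumscribed radius ≈ 5 mm, height ≈ 11 mm (dimensions read to the nearest mm from the axis ticks). For the g-code, the solid's height is divided into equal slices at the stated Δz and each level perimeter traced with G1 moves after a G0 lift.

; perimeter-only toolpath
G21 ; units = mm
G90 ; absolute positioning
G28 ; home
; layer 1
G0 Z1.57
G0 X10.00 Y5.00
G1 X8.54 Y8.54
G1 X5.00 Y10.00
G1 X1.46 Y8.54
G1 X0.00 Y5.00
G1 X1.46 Y1.46
G1 X5.00 Y0.00
G1 X8.54 Y1.46
G1 X10.00 Y5.00
; layer 2
G0 Z3.14
G0 X10.00 Y5.00
G1 X8.54 Y8.54
G1 X5.00 Y10.00
G1 X1.46 Y8.54
G1 X0.00 Y5.00
G1 X1.46 Y1.46
G1 X5.00 Y0.00
G1 X8.54 Y1.46
G1 X10.00 Y5.00
; layer 3
G0 Z4.71
G0 X10.00 Y5.00
G1 X8.54 Y8.54
G1 X5.00 Y10.00
G1 X1.46 Y8.54
G1 X0.00 Y5.00
G1 X1.46 Y1.46
G1 X5.00 Y0.00
G1 X8.54 Y1.46
G1 X10.00 Y5.00
; layer 4
G0 Z6.29
G0 X10.00 Y5.00
G1 X8.54 Y8.54
G1 X5.00 Y10.00
G1 X1.46 Y8.54
G1 X0.00 Y5.00
G1 X1.46 Y1.46
G1 X5.00 Y0.00
G1 X8.54 Y1.46
G1 X10.00 Y5.00
; layer 5
G0 Z7.86
G0 X10.00 Y5.00
G1 X8.54 Y8.54
G1 X5.00 Y10.00
G1 X1.46 Y8.54
G1 X0.00 Y5.00
G1 X1.46 Y1.46
G1 X5.00 Y0.00
G1 X8.54 Y1.46
G1 X10.00 Y5.00
; layer 6
G0 Z9.43
G0 X10.00 Y5.00
G1 X8.54 Y8.54
G1 X5.00 Y10.00
G1 X1.46 Y8.54
G1 X0.00 Y5.00
G1 X1.46 Y1.46
G1 X5.00 Y0.00
G1 X8.54 Y1.46
G1 X10.00 Y5.00
; layer 7
G0 Z11.00
G0 X10.00 Y5.00
G1 X8.54 Y8.54
G1 X5.00 Y10.00
G1 X1.46 Y8.54
G1 X0.00 Y5.00
G1 X1.46 Y1.46
G1 X5.00 Y0.00
G1 X8.54 Y1.46
G1 X10.00 Y5.00
M2 ; end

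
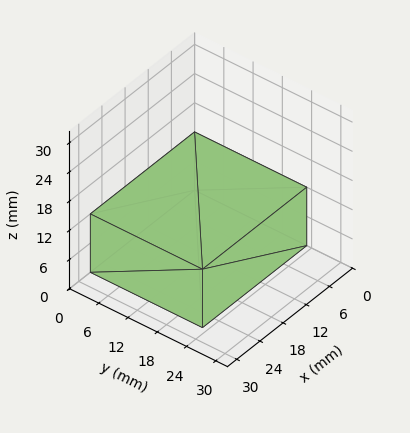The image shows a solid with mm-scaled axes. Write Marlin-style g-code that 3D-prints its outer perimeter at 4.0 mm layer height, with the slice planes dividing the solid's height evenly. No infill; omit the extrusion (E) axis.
Reading the render: the shape is a rectangular box, roughly 27 × 23 mm footprint and 12 mm tall (dimensions read to the nearest mm from the axis ticks). For the g-code, the solid's height is divided into equal slices at the stated Δz and each level perimeter traced with G1 moves after a G0 lift.

; perimeter-only toolpath
G21 ; units = mm
G90 ; absolute positioning
G28 ; home
; layer 1
G0 Z4.0
G0 X0.0 Y0.0
G1 X27.0 Y0.0
G1 X27.0 Y23.0
G1 X0.0 Y23.0
G1 X0.0 Y0.0
; layer 2
G0 Z8.0
G0 X0.0 Y0.0
G1 X27.0 Y0.0
G1 X27.0 Y23.0
G1 X0.0 Y23.0
G1 X0.0 Y0.0
; layer 3
G0 Z12.0
G0 X0.0 Y0.0
G1 X27.0 Y0.0
G1 X27.0 Y23.0
G1 X0.0 Y23.0
G1 X0.0 Y0.0
M2 ; end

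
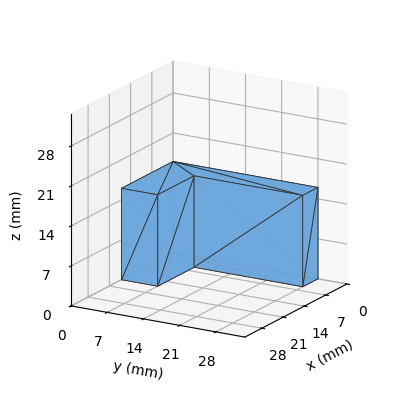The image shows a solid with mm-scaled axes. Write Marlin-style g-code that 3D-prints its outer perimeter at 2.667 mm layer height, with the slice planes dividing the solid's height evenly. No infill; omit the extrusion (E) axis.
Reading the render: the shape is an L-shaped prism: outer 17 × 28 mm, arm thicknesses ≈ 7 mm (horizontal) and 5 mm (vertical), extruded 16 mm in z (dimensions read to the nearest mm from the axis ticks). For the g-code, the solid's height is divided into equal slices at the stated Δz and each level perimeter traced with G1 moves after a G0 lift.

; perimeter-only toolpath
G21 ; units = mm
G90 ; absolute positioning
G28 ; home
; layer 1
G0 Z2.667
G0 X0.000 Y0.000
G1 X17.000 Y0.000
G1 X17.000 Y7.000
G1 X5.000 Y7.000
G1 X5.000 Y28.000
G1 X0.000 Y28.000
G1 X0.000 Y0.000
; layer 2
G0 Z5.333
G0 X0.000 Y0.000
G1 X17.000 Y0.000
G1 X17.000 Y7.000
G1 X5.000 Y7.000
G1 X5.000 Y28.000
G1 X0.000 Y28.000
G1 X0.000 Y0.000
; layer 3
G0 Z8.000
G0 X0.000 Y0.000
G1 X17.000 Y0.000
G1 X17.000 Y7.000
G1 X5.000 Y7.000
G1 X5.000 Y28.000
G1 X0.000 Y28.000
G1 X0.000 Y0.000
; layer 4
G0 Z10.667
G0 X0.000 Y0.000
G1 X17.000 Y0.000
G1 X17.000 Y7.000
G1 X5.000 Y7.000
G1 X5.000 Y28.000
G1 X0.000 Y28.000
G1 X0.000 Y0.000
; layer 5
G0 Z13.333
G0 X0.000 Y0.000
G1 X17.000 Y0.000
G1 X17.000 Y7.000
G1 X5.000 Y7.000
G1 X5.000 Y28.000
G1 X0.000 Y28.000
G1 X0.000 Y0.000
; layer 6
G0 Z16.000
G0 X0.000 Y0.000
G1 X17.000 Y0.000
G1 X17.000 Y7.000
G1 X5.000 Y7.000
G1 X5.000 Y28.000
G1 X0.000 Y28.000
G1 X0.000 Y0.000
M2 ; end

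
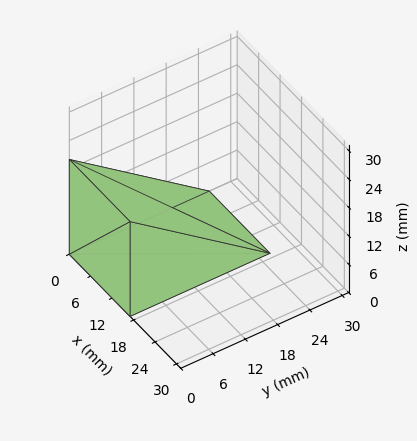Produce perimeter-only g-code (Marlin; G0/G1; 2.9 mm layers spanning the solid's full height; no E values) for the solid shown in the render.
Reading the render: the shape is a wedge (ramp): 17 × 26 mm base, rising to 20 mm along the y=0 edge and sloping linearly to z=0 at y=26 (dimensions read to the nearest mm from the axis ticks). For the g-code, the solid's height is divided into equal slices at the stated Δz and each level perimeter traced with G1 moves after a G0 lift.

; perimeter-only toolpath
G21 ; units = mm
G90 ; absolute positioning
G28 ; home
; layer 1
G0 Z2.9
G0 X0.0 Y0.0
G1 X17.0 Y0.0
G1 X17.0 Y22.3
G1 X0.0 Y22.3
G1 X0.0 Y0.0
; layer 2
G0 Z5.7
G0 X0.0 Y0.0
G1 X17.0 Y0.0
G1 X17.0 Y18.6
G1 X0.0 Y18.6
G1 X0.0 Y0.0
; layer 3
G0 Z8.6
G0 X0.0 Y0.0
G1 X17.0 Y0.0
G1 X17.0 Y14.9
G1 X0.0 Y14.9
G1 X0.0 Y0.0
; layer 4
G0 Z11.4
G0 X0.0 Y0.0
G1 X17.0 Y0.0
G1 X17.0 Y11.1
G1 X0.0 Y11.1
G1 X0.0 Y0.0
; layer 5
G0 Z14.3
G0 X0.0 Y0.0
G1 X17.0 Y0.0
G1 X17.0 Y7.4
G1 X0.0 Y7.4
G1 X0.0 Y0.0
; layer 6
G0 Z17.1
G0 X0.0 Y0.0
G1 X17.0 Y0.0
G1 X17.0 Y3.7
G1 X0.0 Y3.7
G1 X0.0 Y0.0
M2 ; end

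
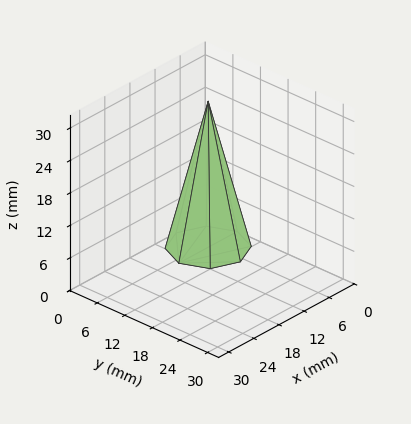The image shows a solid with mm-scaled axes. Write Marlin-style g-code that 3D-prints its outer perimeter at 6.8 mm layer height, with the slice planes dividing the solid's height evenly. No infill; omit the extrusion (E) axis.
Reading the render: the shape is a regular 8-sided pyramid, base circumscribed radius ≈ 7 mm, apex at z ≈ 27 mm (dimensions read to the nearest mm from the axis ticks). For the g-code, the solid's height is divided into equal slices at the stated Δz and each level perimeter traced with G1 moves after a G0 lift.

; perimeter-only toolpath
G21 ; units = mm
G90 ; absolute positioning
G28 ; home
; layer 1
G0 Z6.8
G0 X12.2 Y7.0
G1 X10.7 Y10.7
G1 X7.0 Y12.2
G1 X3.3 Y10.7
G1 X1.8 Y7.0
G1 X3.3 Y3.3
G1 X7.0 Y1.8
G1 X10.7 Y3.3
G1 X12.2 Y7.0
; layer 2
G0 Z13.5
G0 X10.5 Y7.0
G1 X9.4 Y9.4
G1 X7.0 Y10.5
G1 X4.5 Y9.4
G1 X3.5 Y7.0
G1 X4.5 Y4.5
G1 X7.0 Y3.5
G1 X9.4 Y4.5
G1 X10.5 Y7.0
; layer 3
G0 Z20.2
G0 X8.8 Y7.0
G1 X8.2 Y8.2
G1 X7.0 Y8.8
G1 X5.8 Y8.2
G1 X5.2 Y7.0
G1 X5.8 Y5.8
G1 X7.0 Y5.2
G1 X8.2 Y5.8
G1 X8.8 Y7.0
M2 ; end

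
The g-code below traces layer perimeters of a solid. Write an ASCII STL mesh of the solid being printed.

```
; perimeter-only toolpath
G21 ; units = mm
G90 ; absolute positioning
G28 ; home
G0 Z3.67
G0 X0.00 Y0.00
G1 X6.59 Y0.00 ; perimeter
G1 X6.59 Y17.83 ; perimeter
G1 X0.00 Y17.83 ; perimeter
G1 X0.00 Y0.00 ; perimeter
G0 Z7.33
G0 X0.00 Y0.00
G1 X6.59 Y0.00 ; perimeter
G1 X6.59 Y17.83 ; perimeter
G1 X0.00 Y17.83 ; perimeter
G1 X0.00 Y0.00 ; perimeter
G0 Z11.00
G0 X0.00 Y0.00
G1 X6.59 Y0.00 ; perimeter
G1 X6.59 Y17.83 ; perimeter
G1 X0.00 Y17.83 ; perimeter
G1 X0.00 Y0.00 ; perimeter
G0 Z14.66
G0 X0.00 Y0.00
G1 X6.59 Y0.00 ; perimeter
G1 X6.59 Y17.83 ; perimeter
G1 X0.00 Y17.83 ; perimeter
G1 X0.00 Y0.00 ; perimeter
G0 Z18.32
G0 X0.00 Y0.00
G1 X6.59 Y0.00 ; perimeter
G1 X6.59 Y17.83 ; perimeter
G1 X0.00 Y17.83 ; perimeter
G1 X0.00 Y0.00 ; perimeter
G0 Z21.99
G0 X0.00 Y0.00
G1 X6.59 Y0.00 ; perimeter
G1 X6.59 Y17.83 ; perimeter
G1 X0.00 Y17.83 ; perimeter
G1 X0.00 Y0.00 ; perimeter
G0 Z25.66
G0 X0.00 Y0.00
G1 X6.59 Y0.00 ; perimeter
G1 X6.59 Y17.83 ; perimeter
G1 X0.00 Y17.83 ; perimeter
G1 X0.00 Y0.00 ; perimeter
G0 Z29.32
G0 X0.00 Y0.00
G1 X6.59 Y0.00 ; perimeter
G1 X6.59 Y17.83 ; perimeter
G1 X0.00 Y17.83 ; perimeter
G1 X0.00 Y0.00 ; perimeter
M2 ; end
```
solid part
  facet normal 0.0000 0.0000 -1.0000
    outer loop
      vertex 6.59 17.83 0.00
      vertex 6.59 0.00 0.00
      vertex 0.00 0.00 0.00
    endloop
  endfacet
  facet normal 0.0000 0.0000 -1.0000
    outer loop
      vertex 0.00 17.83 0.00
      vertex 6.59 17.83 0.00
      vertex 0.00 0.00 0.00
    endloop
  endfacet
  facet normal 0.0000 0.0000 1.0000
    outer loop
      vertex 0.00 0.00 29.32
      vertex 6.59 0.00 29.32
      vertex 6.59 17.83 29.32
    endloop
  endfacet
  facet normal 0.0000 0.0000 1.0000
    outer loop
      vertex 0.00 0.00 29.32
      vertex 6.59 17.83 29.32
      vertex 0.00 17.83 29.32
    endloop
  endfacet
  facet normal 0.0000 -1.0000 0.0000
    outer loop
      vertex 0.00 0.00 0.00
      vertex 6.59 0.00 0.00
      vertex 6.59 0.00 29.32
    endloop
  endfacet
  facet normal 0.0000 -1.0000 0.0000
    outer loop
      vertex 0.00 0.00 0.00
      vertex 6.59 0.00 29.32
      vertex 0.00 0.00 29.32
    endloop
  endfacet
  facet normal 0.0000 1.0000 0.0000
    outer loop
      vertex 6.59 17.83 29.32
      vertex 6.59 17.83 0.00
      vertex 0.00 17.83 0.00
    endloop
  endfacet
  facet normal 0.0000 1.0000 0.0000
    outer loop
      vertex 0.00 17.83 29.32
      vertex 6.59 17.83 29.32
      vertex 0.00 17.83 0.00
    endloop
  endfacet
  facet normal -1.0000 0.0000 0.0000
    outer loop
      vertex 0.00 17.83 29.32
      vertex 0.00 17.83 0.00
      vertex 0.00 0.00 0.00
    endloop
  endfacet
  facet normal -1.0000 0.0000 0.0000
    outer loop
      vertex 0.00 0.00 29.32
      vertex 0.00 17.83 29.32
      vertex 0.00 0.00 0.00
    endloop
  endfacet
  facet normal 1.0000 0.0000 0.0000
    outer loop
      vertex 6.59 0.00 0.00
      vertex 6.59 17.83 0.00
      vertex 6.59 17.83 29.32
    endloop
  endfacet
  facet normal 1.0000 0.0000 0.0000
    outer loop
      vertex 6.59 0.00 0.00
      vertex 6.59 17.83 29.32
      vertex 6.59 0.00 29.32
    endloop
  endfacet
endsolid part

The G0 Z moves step by Δz≈3.67 mm. Every layer's G1 loop is the same polygon, so the solid is a straight extrusion of it from z=0 to z≈29.3. Closing with flat bottom and top caps and triangulating gives 12 facets — a rectangular box, roughly 6.59 × 17.8 mm footprint and 29.3 mm tall.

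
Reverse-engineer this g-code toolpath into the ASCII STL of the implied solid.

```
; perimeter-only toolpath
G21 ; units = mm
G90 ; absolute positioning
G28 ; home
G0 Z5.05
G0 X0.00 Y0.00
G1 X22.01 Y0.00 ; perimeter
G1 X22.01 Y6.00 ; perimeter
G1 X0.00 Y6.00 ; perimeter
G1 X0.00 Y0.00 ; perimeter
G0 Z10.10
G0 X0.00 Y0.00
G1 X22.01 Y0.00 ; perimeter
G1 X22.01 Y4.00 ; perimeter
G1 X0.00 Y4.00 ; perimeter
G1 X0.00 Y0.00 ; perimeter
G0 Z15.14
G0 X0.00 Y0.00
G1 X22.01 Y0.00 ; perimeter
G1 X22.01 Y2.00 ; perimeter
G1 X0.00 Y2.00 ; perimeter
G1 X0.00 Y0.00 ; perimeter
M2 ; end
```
solid part
  facet normal 0.0000 0.0000 -1.0000
    outer loop
      vertex 22.01 8.00 0.00
      vertex 22.01 0.00 0.00
      vertex 0.00 0.00 0.00
    endloop
  endfacet
  facet normal 0.0000 0.0000 -1.0000
    outer loop
      vertex 0.00 8.00 0.00
      vertex 22.01 8.00 0.00
      vertex 0.00 0.00 0.00
    endloop
  endfacet
  facet normal 0.0000 -1.0000 0.0000
    outer loop
      vertex 0.00 0.00 0.00
      vertex 22.01 0.00 0.00
      vertex 22.01 0.00 20.19
    endloop
  endfacet
  facet normal 0.0000 -1.0000 0.0000
    outer loop
      vertex 0.00 0.00 0.00
      vertex 22.01 0.00 20.19
      vertex 0.00 0.00 20.19
    endloop
  endfacet
  facet normal 0.0000 0.9297 0.3684
    outer loop
      vertex 0.00 0.00 20.19
      vertex 22.01 0.00 20.19
      vertex 22.01 8.00 0.00
    endloop
  endfacet
  facet normal 0.0000 0.9297 0.3684
    outer loop
      vertex 0.00 0.00 20.19
      vertex 22.01 8.00 0.00
      vertex 0.00 8.00 0.00
    endloop
  endfacet
  facet normal -1.0000 0.0000 0.0000
    outer loop
      vertex 0.00 0.00 20.19
      vertex 0.00 8.00 0.00
      vertex 0.00 0.00 0.00
    endloop
  endfacet
  facet normal 1.0000 0.0000 0.0000
    outer loop
      vertex 22.01 0.00 0.00
      vertex 22.01 8.00 0.00
      vertex 22.01 0.00 20.19
    endloop
  endfacet
endsolid part

The G0 Z moves step by Δz≈5.05 mm. The G1 loops shrink linearly with z, so the solid tapers from its base footprint up to z≈20.2. Closing with a flat bottom cap and the tapered top and triangulating gives 8 facets — a wedge (ramp): 22 × 8 mm base, rising to 20.2 mm along the y=0 edge and sloping linearly to z=0 at y=8.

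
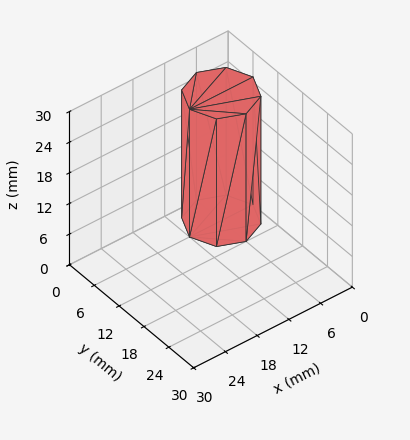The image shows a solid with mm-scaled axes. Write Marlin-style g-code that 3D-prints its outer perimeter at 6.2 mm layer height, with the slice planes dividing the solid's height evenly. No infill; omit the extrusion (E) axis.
Reading the render: the shape is a regular 8-sided prism (a cylinder approximated with 8 flat sides), circumscribed radius ≈ 6 mm, height ≈ 25 mm (dimensions read to the nearest mm from the axis ticks). For the g-code, the solid's height is divided into equal slices at the stated Δz and each level perimeter traced with G1 moves after a G0 lift.

; perimeter-only toolpath
G21 ; units = mm
G90 ; absolute positioning
G28 ; home
; layer 1
G0 Z6.2
G0 X12.0 Y6.0
G1 X10.2 Y10.2
G1 X6.0 Y12.0
G1 X1.8 Y10.2
G1 X0.0 Y6.0
G1 X1.8 Y1.8
G1 X6.0 Y0.0
G1 X10.2 Y1.8
G1 X12.0 Y6.0
; layer 2
G0 Z12.5
G0 X12.0 Y6.0
G1 X10.2 Y10.2
G1 X6.0 Y12.0
G1 X1.8 Y10.2
G1 X0.0 Y6.0
G1 X1.8 Y1.8
G1 X6.0 Y0.0
G1 X10.2 Y1.8
G1 X12.0 Y6.0
; layer 3
G0 Z18.8
G0 X12.0 Y6.0
G1 X10.2 Y10.2
G1 X6.0 Y12.0
G1 X1.8 Y10.2
G1 X0.0 Y6.0
G1 X1.8 Y1.8
G1 X6.0 Y0.0
G1 X10.2 Y1.8
G1 X12.0 Y6.0
; layer 4
G0 Z25.0
G0 X12.0 Y6.0
G1 X10.2 Y10.2
G1 X6.0 Y12.0
G1 X1.8 Y10.2
G1 X0.0 Y6.0
G1 X1.8 Y1.8
G1 X6.0 Y0.0
G1 X10.2 Y1.8
G1 X12.0 Y6.0
M2 ; end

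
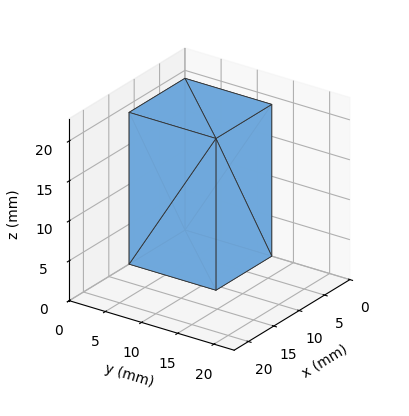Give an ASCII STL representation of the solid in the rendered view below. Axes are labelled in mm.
Reading the render: the shape is a rectangular box, roughly 11 × 12 mm footprint and 19 mm tall (dimensions read to the nearest mm from the axis ticks). For the STL, each face is triangulated and given an outward normal.

solid part
  facet normal 0.0000 0.0000 -1.0000
    outer loop
      vertex 11.000 12.000 0.000
      vertex 11.000 0.000 0.000
      vertex 0.000 0.000 0.000
    endloop
  endfacet
  facet normal 0.0000 0.0000 -1.0000
    outer loop
      vertex 0.000 12.000 0.000
      vertex 11.000 12.000 0.000
      vertex 0.000 0.000 0.000
    endloop
  endfacet
  facet normal 0.0000 0.0000 1.0000
    outer loop
      vertex 0.000 0.000 19.000
      vertex 11.000 0.000 19.000
      vertex 11.000 12.000 19.000
    endloop
  endfacet
  facet normal 0.0000 0.0000 1.0000
    outer loop
      vertex 0.000 0.000 19.000
      vertex 11.000 12.000 19.000
      vertex 0.000 12.000 19.000
    endloop
  endfacet
  facet normal 0.0000 -1.0000 0.0000
    outer loop
      vertex 0.000 0.000 0.000
      vertex 11.000 0.000 0.000
      vertex 11.000 0.000 19.000
    endloop
  endfacet
  facet normal 0.0000 -1.0000 0.0000
    outer loop
      vertex 0.000 0.000 0.000
      vertex 11.000 0.000 19.000
      vertex 0.000 0.000 19.000
    endloop
  endfacet
  facet normal 0.0000 1.0000 0.0000
    outer loop
      vertex 11.000 12.000 19.000
      vertex 11.000 12.000 0.000
      vertex 0.000 12.000 0.000
    endloop
  endfacet
  facet normal 0.0000 1.0000 0.0000
    outer loop
      vertex 0.000 12.000 19.000
      vertex 11.000 12.000 19.000
      vertex 0.000 12.000 0.000
    endloop
  endfacet
  facet normal -1.0000 0.0000 0.0000
    outer loop
      vertex 0.000 12.000 19.000
      vertex 0.000 12.000 0.000
      vertex 0.000 0.000 0.000
    endloop
  endfacet
  facet normal -1.0000 0.0000 0.0000
    outer loop
      vertex 0.000 0.000 19.000
      vertex 0.000 12.000 19.000
      vertex 0.000 0.000 0.000
    endloop
  endfacet
  facet normal 1.0000 0.0000 0.0000
    outer loop
      vertex 11.000 0.000 0.000
      vertex 11.000 12.000 0.000
      vertex 11.000 12.000 19.000
    endloop
  endfacet
  facet normal 1.0000 0.0000 0.0000
    outer loop
      vertex 11.000 0.000 0.000
      vertex 11.000 12.000 19.000
      vertex 11.000 0.000 19.000
    endloop
  endfacet
endsolid part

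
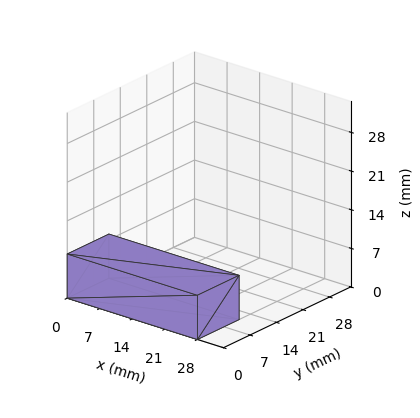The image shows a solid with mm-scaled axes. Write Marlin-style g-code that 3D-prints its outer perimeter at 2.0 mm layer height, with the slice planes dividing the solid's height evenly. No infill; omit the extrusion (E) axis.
Reading the render: the shape is a rectangular box, roughly 28 × 11 mm footprint and 8 mm tall (dimensions read to the nearest mm from the axis ticks). For the g-code, the solid's height is divided into equal slices at the stated Δz and each level perimeter traced with G1 moves after a G0 lift.

; perimeter-only toolpath
G21 ; units = mm
G90 ; absolute positioning
G28 ; home
; layer 1
G0 Z2.0
G0 X0.0 Y0.0
G1 X28.0 Y0.0
G1 X28.0 Y11.0
G1 X0.0 Y11.0
G1 X0.0 Y0.0
; layer 2
G0 Z4.0
G0 X0.0 Y0.0
G1 X28.0 Y0.0
G1 X28.0 Y11.0
G1 X0.0 Y11.0
G1 X0.0 Y0.0
; layer 3
G0 Z6.0
G0 X0.0 Y0.0
G1 X28.0 Y0.0
G1 X28.0 Y11.0
G1 X0.0 Y11.0
G1 X0.0 Y0.0
; layer 4
G0 Z8.0
G0 X0.0 Y0.0
G1 X28.0 Y0.0
G1 X28.0 Y11.0
G1 X0.0 Y11.0
G1 X0.0 Y0.0
M2 ; end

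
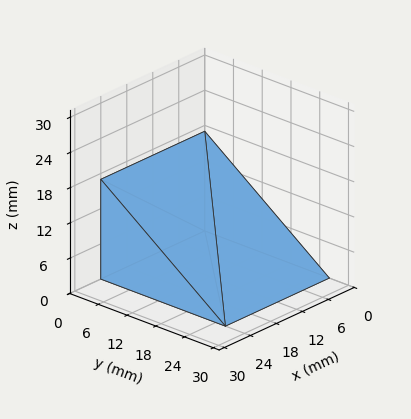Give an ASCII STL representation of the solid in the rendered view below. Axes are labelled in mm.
Reading the render: the shape is a wedge (ramp): 24 × 26 mm base, rising to 17 mm along the y=0 edge and sloping linearly to z=0 at y=26 (dimensions read to the nearest mm from the axis ticks). For the STL, each face is triangulated and given an outward normal.

solid part
  facet normal 0.0000 0.0000 -1.0000
    outer loop
      vertex 24.0 26.0 0.0
      vertex 24.0 0.0 0.0
      vertex 0.0 0.0 0.0
    endloop
  endfacet
  facet normal 0.0000 0.0000 -1.0000
    outer loop
      vertex 0.0 26.0 0.0
      vertex 24.0 26.0 0.0
      vertex 0.0 0.0 0.0
    endloop
  endfacet
  facet normal 0.0000 -1.0000 0.0000
    outer loop
      vertex 0.0 0.0 0.0
      vertex 24.0 0.0 0.0
      vertex 24.0 0.0 17.0
    endloop
  endfacet
  facet normal 0.0000 -1.0000 0.0000
    outer loop
      vertex 0.0 0.0 0.0
      vertex 24.0 0.0 17.0
      vertex 0.0 0.0 17.0
    endloop
  endfacet
  facet normal 0.0000 0.5472 0.8370
    outer loop
      vertex 0.0 0.0 17.0
      vertex 24.0 0.0 17.0
      vertex 24.0 26.0 0.0
    endloop
  endfacet
  facet normal 0.0000 0.5472 0.8370
    outer loop
      vertex 0.0 0.0 17.0
      vertex 24.0 26.0 0.0
      vertex 0.0 26.0 0.0
    endloop
  endfacet
  facet normal -1.0000 0.0000 0.0000
    outer loop
      vertex 0.0 0.0 17.0
      vertex 0.0 26.0 0.0
      vertex 0.0 0.0 0.0
    endloop
  endfacet
  facet normal 1.0000 0.0000 0.0000
    outer loop
      vertex 24.0 0.0 0.0
      vertex 24.0 26.0 0.0
      vertex 24.0 0.0 17.0
    endloop
  endfacet
endsolid part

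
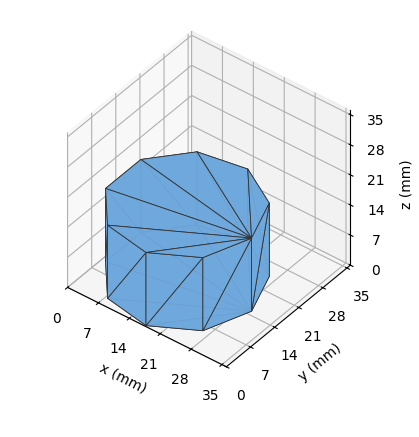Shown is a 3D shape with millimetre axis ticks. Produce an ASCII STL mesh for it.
Reading the render: the shape is a regular 9-sided prism (a cylinder approximated with 9 flat sides), circumscribed radius ≈ 15 mm, height ≈ 17 mm (dimensions read to the nearest mm from the axis ticks). For the STL, each face is triangulated and given an outward normal.

solid part
  facet normal 0.0000 0.0000 -1.0000
    outer loop
      vertex 17.605 29.772 0.000
      vertex 26.491 24.642 0.000
      vertex 30.000 15.000 0.000
    endloop
  endfacet
  facet normal 0.0000 0.0000 -1.0000
    outer loop
      vertex 7.500 27.990 0.000
      vertex 17.605 29.772 0.000
      vertex 30.000 15.000 0.000
    endloop
  endfacet
  facet normal 0.0000 0.0000 -1.0000
    outer loop
      vertex 0.905 20.130 0.000
      vertex 7.500 27.990 0.000
      vertex 30.000 15.000 0.000
    endloop
  endfacet
  facet normal 0.0000 0.0000 -1.0000
    outer loop
      vertex 0.905 9.870 0.000
      vertex 0.905 20.130 0.000
      vertex 30.000 15.000 0.000
    endloop
  endfacet
  facet normal 0.0000 0.0000 -1.0000
    outer loop
      vertex 7.500 2.010 0.000
      vertex 0.905 9.870 0.000
      vertex 30.000 15.000 0.000
    endloop
  endfacet
  facet normal 0.0000 0.0000 -1.0000
    outer loop
      vertex 17.605 0.228 0.000
      vertex 7.500 2.010 0.000
      vertex 30.000 15.000 0.000
    endloop
  endfacet
  facet normal 0.0000 0.0000 -1.0000
    outer loop
      vertex 26.491 5.358 0.000
      vertex 17.605 0.228 0.000
      vertex 30.000 15.000 0.000
    endloop
  endfacet
  facet normal 0.0000 0.0000 1.0000
    outer loop
      vertex 30.000 15.000 17.000
      vertex 26.491 24.642 17.000
      vertex 17.605 29.772 17.000
    endloop
  endfacet
  facet normal 0.0000 0.0000 1.0000
    outer loop
      vertex 30.000 15.000 17.000
      vertex 17.605 29.772 17.000
      vertex 7.500 27.990 17.000
    endloop
  endfacet
  facet normal 0.0000 0.0000 1.0000
    outer loop
      vertex 30.000 15.000 17.000
      vertex 7.500 27.990 17.000
      vertex 0.905 20.130 17.000
    endloop
  endfacet
  facet normal 0.0000 0.0000 1.0000
    outer loop
      vertex 30.000 15.000 17.000
      vertex 0.905 20.130 17.000
      vertex 0.905 9.870 17.000
    endloop
  endfacet
  facet normal 0.0000 0.0000 1.0000
    outer loop
      vertex 30.000 15.000 17.000
      vertex 0.905 9.870 17.000
      vertex 7.500 2.010 17.000
    endloop
  endfacet
  facet normal 0.0000 0.0000 1.0000
    outer loop
      vertex 30.000 15.000 17.000
      vertex 7.500 2.010 17.000
      vertex 17.605 0.228 17.000
    endloop
  endfacet
  facet normal 0.0000 0.0000 1.0000
    outer loop
      vertex 30.000 15.000 17.000
      vertex 17.605 0.228 17.000
      vertex 26.491 5.358 17.000
    endloop
  endfacet
  facet normal 0.9397 0.3420 0.0000
    outer loop
      vertex 30.000 15.000 0.000
      vertex 26.491 24.642 0.000
      vertex 26.491 24.642 17.000
    endloop
  endfacet
  facet normal 0.9397 0.3420 0.0000
    outer loop
      vertex 30.000 15.000 0.000
      vertex 26.491 24.642 17.000
      vertex 30.000 15.000 17.000
    endloop
  endfacet
  facet normal 0.5000 0.8660 0.0000
    outer loop
      vertex 26.491 24.642 0.000
      vertex 17.605 29.772 0.000
      vertex 17.605 29.772 17.000
    endloop
  endfacet
  facet normal 0.5000 0.8660 0.0000
    outer loop
      vertex 26.491 24.642 0.000
      vertex 17.605 29.772 17.000
      vertex 26.491 24.642 17.000
    endloop
  endfacet
  facet normal -0.1737 0.9848 0.0000
    outer loop
      vertex 17.605 29.772 0.000
      vertex 7.500 27.990 0.000
      vertex 7.500 27.990 17.000
    endloop
  endfacet
  facet normal -0.1737 0.9848 0.0000
    outer loop
      vertex 17.605 29.772 0.000
      vertex 7.500 27.990 17.000
      vertex 17.605 29.772 17.000
    endloop
  endfacet
  facet normal -0.7661 0.6428 0.0000
    outer loop
      vertex 7.500 27.990 0.000
      vertex 0.905 20.130 0.000
      vertex 0.905 20.130 17.000
    endloop
  endfacet
  facet normal -0.7661 0.6428 0.0000
    outer loop
      vertex 7.500 27.990 0.000
      vertex 0.905 20.130 17.000
      vertex 7.500 27.990 17.000
    endloop
  endfacet
  facet normal -1.0000 0.0000 0.0000
    outer loop
      vertex 0.905 20.130 0.000
      vertex 0.905 9.870 0.000
      vertex 0.905 9.870 17.000
    endloop
  endfacet
  facet normal -1.0000 0.0000 0.0000
    outer loop
      vertex 0.905 20.130 0.000
      vertex 0.905 9.870 17.000
      vertex 0.905 20.130 17.000
    endloop
  endfacet
  facet normal -0.7661 -0.6428 0.0000
    outer loop
      vertex 0.905 9.870 0.000
      vertex 7.500 2.010 0.000
      vertex 7.500 2.010 17.000
    endloop
  endfacet
  facet normal -0.7661 -0.6428 0.0000
    outer loop
      vertex 0.905 9.870 0.000
      vertex 7.500 2.010 17.000
      vertex 0.905 9.870 17.000
    endloop
  endfacet
  facet normal -0.1737 -0.9848 0.0000
    outer loop
      vertex 7.500 2.010 0.000
      vertex 17.605 0.228 0.000
      vertex 17.605 0.228 17.000
    endloop
  endfacet
  facet normal -0.1737 -0.9848 0.0000
    outer loop
      vertex 7.500 2.010 0.000
      vertex 17.605 0.228 17.000
      vertex 7.500 2.010 17.000
    endloop
  endfacet
  facet normal 0.5000 -0.8660 0.0000
    outer loop
      vertex 17.605 0.228 0.000
      vertex 26.491 5.358 0.000
      vertex 26.491 5.358 17.000
    endloop
  endfacet
  facet normal 0.5000 -0.8660 0.0000
    outer loop
      vertex 17.605 0.228 0.000
      vertex 26.491 5.358 17.000
      vertex 17.605 0.228 17.000
    endloop
  endfacet
  facet normal 0.9397 -0.3420 0.0000
    outer loop
      vertex 26.491 5.358 0.000
      vertex 30.000 15.000 0.000
      vertex 30.000 15.000 17.000
    endloop
  endfacet
  facet normal 0.9397 -0.3420 0.0000
    outer loop
      vertex 26.491 5.358 0.000
      vertex 30.000 15.000 17.000
      vertex 26.491 5.358 17.000
    endloop
  endfacet
endsolid part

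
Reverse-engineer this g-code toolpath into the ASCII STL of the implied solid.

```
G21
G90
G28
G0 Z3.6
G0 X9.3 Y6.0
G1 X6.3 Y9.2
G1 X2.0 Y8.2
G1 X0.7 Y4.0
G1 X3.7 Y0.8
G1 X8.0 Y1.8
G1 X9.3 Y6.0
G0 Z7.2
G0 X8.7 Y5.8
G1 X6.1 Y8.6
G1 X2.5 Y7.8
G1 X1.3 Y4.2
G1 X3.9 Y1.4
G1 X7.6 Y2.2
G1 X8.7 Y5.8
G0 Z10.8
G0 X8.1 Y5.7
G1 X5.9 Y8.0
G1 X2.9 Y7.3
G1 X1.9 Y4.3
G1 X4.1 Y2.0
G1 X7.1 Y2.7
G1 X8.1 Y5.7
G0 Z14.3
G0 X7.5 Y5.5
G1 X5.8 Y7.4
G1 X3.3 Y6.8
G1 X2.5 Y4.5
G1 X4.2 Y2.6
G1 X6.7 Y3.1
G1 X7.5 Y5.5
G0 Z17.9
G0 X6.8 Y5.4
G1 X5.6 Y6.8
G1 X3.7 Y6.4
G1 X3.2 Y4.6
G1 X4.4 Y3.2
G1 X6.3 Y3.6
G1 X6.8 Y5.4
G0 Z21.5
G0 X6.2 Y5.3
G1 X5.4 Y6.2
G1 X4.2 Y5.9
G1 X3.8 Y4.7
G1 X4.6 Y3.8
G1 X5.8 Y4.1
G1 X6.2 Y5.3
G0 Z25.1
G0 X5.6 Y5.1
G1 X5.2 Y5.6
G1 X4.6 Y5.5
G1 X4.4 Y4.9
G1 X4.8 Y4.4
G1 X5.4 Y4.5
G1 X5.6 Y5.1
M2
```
solid part
  facet normal 0.0000 0.0000 -1.0000
    outer loop
      vertex 1.6 8.7 0.0
      vertex 6.5 9.8 0.0
      vertex 9.9 6.1 0.0
    endloop
  endfacet
  facet normal 0.0000 0.0000 -1.0000
    outer loop
      vertex 0.1 3.9 0.0
      vertex 1.6 8.7 0.0
      vertex 9.9 6.1 0.0
    endloop
  endfacet
  facet normal 0.0000 0.0000 -1.0000
    outer loop
      vertex 3.5 0.2 0.0
      vertex 0.1 3.9 0.0
      vertex 9.9 6.1 0.0
    endloop
  endfacet
  facet normal 0.0000 0.0000 -1.0000
    outer loop
      vertex 8.4 1.3 0.0
      vertex 3.5 0.2 0.0
      vertex 9.9 6.1 0.0
    endloop
  endfacet
  facet normal 0.7280 0.6690 0.1499
    outer loop
      vertex 9.9 6.1 0.0
      vertex 6.5 9.8 0.0
      vertex 5.0 5.0 28.7
    endloop
  endfacet
  facet normal -0.2166 0.9647 0.1500
    outer loop
      vertex 6.5 9.8 0.0
      vertex 1.6 8.7 0.0
      vertex 5.0 5.0 28.7
    endloop
  endfacet
  facet normal -0.9437 0.2949 0.1498
    outer loop
      vertex 1.6 8.7 0.0
      vertex 0.1 3.9 0.0
      vertex 5.0 5.0 28.7
    endloop
  endfacet
  facet normal -0.7280 -0.6690 0.1499
    outer loop
      vertex 0.1 3.9 0.0
      vertex 3.5 0.2 0.0
      vertex 5.0 5.0 28.7
    endloop
  endfacet
  facet normal 0.2166 -0.9647 0.1500
    outer loop
      vertex 3.5 0.2 0.0
      vertex 8.4 1.3 0.0
      vertex 5.0 5.0 28.7
    endloop
  endfacet
  facet normal 0.9437 -0.2949 0.1498
    outer loop
      vertex 8.4 1.3 0.0
      vertex 9.9 6.1 0.0
      vertex 5.0 5.0 28.7
    endloop
  endfacet
endsolid part

The G0 Z moves step by Δz≈3.6 mm. The G1 loops shrink linearly with z, so the solid tapers from its base footprint up to z≈28.7. Closing with a flat bottom cap and the tapered top and triangulating gives 10 facets — a regular 6-sided pyramid, base circumscribed radius ≈ 5 mm, apex at z ≈ 28.7 mm.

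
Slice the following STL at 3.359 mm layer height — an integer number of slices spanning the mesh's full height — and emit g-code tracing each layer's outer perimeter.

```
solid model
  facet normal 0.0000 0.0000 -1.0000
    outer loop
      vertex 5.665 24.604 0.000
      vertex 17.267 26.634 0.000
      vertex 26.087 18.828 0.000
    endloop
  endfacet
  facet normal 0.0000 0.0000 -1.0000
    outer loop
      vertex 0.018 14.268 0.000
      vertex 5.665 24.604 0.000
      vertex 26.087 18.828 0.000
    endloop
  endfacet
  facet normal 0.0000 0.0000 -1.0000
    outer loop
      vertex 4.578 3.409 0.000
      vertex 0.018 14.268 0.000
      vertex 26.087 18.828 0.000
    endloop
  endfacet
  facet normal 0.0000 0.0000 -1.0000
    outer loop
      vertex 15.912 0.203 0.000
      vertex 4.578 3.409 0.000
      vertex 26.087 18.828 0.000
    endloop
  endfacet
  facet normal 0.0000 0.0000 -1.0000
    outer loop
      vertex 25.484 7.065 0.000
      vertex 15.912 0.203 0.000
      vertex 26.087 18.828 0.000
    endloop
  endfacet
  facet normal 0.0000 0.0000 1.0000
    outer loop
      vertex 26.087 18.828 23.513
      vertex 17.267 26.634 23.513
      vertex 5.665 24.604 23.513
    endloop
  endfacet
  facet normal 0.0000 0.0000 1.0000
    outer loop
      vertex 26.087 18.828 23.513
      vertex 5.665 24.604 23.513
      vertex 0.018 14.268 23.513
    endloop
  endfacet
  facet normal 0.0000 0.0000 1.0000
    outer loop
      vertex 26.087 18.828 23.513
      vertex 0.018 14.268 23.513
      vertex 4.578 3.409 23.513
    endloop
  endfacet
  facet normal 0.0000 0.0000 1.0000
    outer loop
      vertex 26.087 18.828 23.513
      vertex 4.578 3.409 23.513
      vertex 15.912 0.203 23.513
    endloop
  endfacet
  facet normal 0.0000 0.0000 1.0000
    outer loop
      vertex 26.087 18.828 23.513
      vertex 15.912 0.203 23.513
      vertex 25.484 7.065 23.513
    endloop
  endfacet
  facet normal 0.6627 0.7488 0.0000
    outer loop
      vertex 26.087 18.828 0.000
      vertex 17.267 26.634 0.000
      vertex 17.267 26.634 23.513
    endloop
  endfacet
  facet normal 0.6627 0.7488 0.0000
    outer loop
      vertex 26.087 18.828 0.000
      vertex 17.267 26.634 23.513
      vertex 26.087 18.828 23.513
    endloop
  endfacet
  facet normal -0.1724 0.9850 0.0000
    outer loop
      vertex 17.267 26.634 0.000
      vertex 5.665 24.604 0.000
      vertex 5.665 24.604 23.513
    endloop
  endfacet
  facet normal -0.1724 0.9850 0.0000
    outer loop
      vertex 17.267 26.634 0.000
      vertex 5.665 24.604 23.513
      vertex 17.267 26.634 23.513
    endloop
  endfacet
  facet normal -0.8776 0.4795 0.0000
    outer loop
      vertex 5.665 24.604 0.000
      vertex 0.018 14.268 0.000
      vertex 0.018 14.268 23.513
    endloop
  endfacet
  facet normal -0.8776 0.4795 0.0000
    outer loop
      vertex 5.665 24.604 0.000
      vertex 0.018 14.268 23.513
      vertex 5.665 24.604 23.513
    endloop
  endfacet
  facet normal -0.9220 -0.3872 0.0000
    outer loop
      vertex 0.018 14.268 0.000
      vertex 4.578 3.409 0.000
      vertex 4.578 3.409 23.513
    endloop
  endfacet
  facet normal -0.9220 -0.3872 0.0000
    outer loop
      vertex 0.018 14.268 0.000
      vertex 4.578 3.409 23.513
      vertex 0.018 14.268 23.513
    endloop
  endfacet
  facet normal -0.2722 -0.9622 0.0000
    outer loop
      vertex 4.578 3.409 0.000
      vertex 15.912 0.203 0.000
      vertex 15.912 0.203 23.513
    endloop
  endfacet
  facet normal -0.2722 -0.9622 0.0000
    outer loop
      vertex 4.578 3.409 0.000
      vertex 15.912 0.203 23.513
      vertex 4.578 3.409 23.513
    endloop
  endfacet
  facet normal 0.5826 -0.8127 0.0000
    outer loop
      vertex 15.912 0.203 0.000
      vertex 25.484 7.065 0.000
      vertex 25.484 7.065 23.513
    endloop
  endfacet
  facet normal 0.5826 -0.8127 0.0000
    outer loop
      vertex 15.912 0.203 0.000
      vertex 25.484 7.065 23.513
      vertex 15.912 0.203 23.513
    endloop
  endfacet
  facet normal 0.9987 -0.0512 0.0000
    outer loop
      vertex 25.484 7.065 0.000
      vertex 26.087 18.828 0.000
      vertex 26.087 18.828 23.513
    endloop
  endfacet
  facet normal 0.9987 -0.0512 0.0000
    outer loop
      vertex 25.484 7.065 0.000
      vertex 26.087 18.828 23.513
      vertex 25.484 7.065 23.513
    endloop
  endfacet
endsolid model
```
; perimeter-only toolpath
G21 ; units = mm
G90 ; absolute positioning
G28 ; home
; layer 1
G0 Z3.359
G0 X26.087 Y18.828
G1 X17.267 Y26.634
G1 X5.665 Y24.604
G1 X0.018 Y14.268
G1 X4.578 Y3.409
G1 X15.912 Y0.203
G1 X25.484 Y7.065
G1 X26.087 Y18.828
; layer 2
G0 Z6.718
G0 X26.087 Y18.828
G1 X17.267 Y26.634
G1 X5.665 Y24.604
G1 X0.018 Y14.268
G1 X4.578 Y3.409
G1 X15.912 Y0.203
G1 X25.484 Y7.065
G1 X26.087 Y18.828
; layer 3
G0 Z10.077
G0 X26.087 Y18.828
G1 X17.267 Y26.634
G1 X5.665 Y24.604
G1 X0.018 Y14.268
G1 X4.578 Y3.409
G1 X15.912 Y0.203
G1 X25.484 Y7.065
G1 X26.087 Y18.828
; layer 4
G0 Z13.436
G0 X26.087 Y18.828
G1 X17.267 Y26.634
G1 X5.665 Y24.604
G1 X0.018 Y14.268
G1 X4.578 Y3.409
G1 X15.912 Y0.203
G1 X25.484 Y7.065
G1 X26.087 Y18.828
; layer 5
G0 Z16.795
G0 X26.087 Y18.828
G1 X17.267 Y26.634
G1 X5.665 Y24.604
G1 X0.018 Y14.268
G1 X4.578 Y3.409
G1 X15.912 Y0.203
G1 X25.484 Y7.065
G1 X26.087 Y18.828
; layer 6
G0 Z20.154
G0 X26.087 Y18.828
G1 X17.267 Y26.634
G1 X5.665 Y24.604
G1 X0.018 Y14.268
G1 X4.578 Y3.409
G1 X15.912 Y0.203
G1 X25.484 Y7.065
G1 X26.087 Y18.828
; layer 7
G0 Z23.513
G0 X26.087 Y18.828
G1 X17.267 Y26.634
G1 X5.665 Y24.604
G1 X0.018 Y14.268
G1 X4.578 Y3.409
G1 X15.912 Y0.203
G1 X25.484 Y7.065
G1 X26.087 Y18.828
M2 ; end

The solid is a regular 7-sided prism (a cylinder approximated with 7 flat sides), circumscribed radius ≈ 13.6 mm, height ≈ 23.5 mm. Slicing at Δz = 3.359 mm — 7 equal slices spanning the solid's height, so layer i sits at z = i·h/7 — gives 7 non-empty perimeters. Each is a 7-segment closed polygon; G0 lifts to the layer z and rapids to the start vertex, then G1 traces the edges.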